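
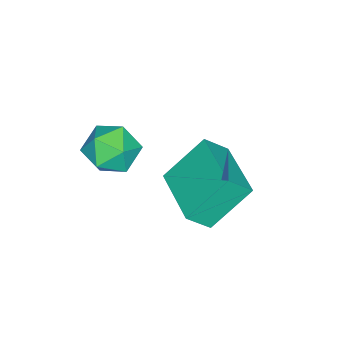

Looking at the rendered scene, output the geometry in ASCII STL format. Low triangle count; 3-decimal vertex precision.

solid 
facet normal 0.175 0.982 0.071
outer loop
vertex 3.283 -2.439 -0.511
vertex 2.487 -2.333 -0.01
vertex 3.305 -2.511 0.432
endloop
endfacet
facet normal 0.786 0.617 0.029
outer loop
vertex 3.283 -2.439 -0.511
vertex 3.305 -2.511 0.432
vertex 3.8 -3.117 -0.101
endloop
endfacet
facet normal 0.778 0.242 -0.580
outer loop
vertex 3.283 -2.439 -0.511
vertex 3.8 -3.117 -0.101
vertex 3.287 -3.314 -0.871
endloop
endfacet
facet normal 0.161 0.376 -0.912
outer loop
vertex 3.283 -2.439 -0.511
vertex 3.287 -3.314 -0.871
vertex 2.476 -2.83 -0.815
endloop
endfacet
facet normal -0.211 0.833 -0.511
outer loop
vertex 3.283 -2.439 -0.511
vertex 2.476 -2.83 -0.815
vertex 2.487 -2.333 -0.01
endloop
endfacet
facet normal 0.806 0.155 0.572
outer loop
vertex 3.8 -3.117 -0.101
vertex 3.305 -2.511 0.432
vertex 3.324 -3.43 0.655
endloop
endfacet
facet normal -0.184 0.746 0.641
outer loop
vertex 3.305 -2.511 0.432
vertex 2.487 -2.333 -0.01
vertex 2.513 -2.946 0.711
endloop
endfacet
facet normal -0.809 0.505 -0.301
outer loop
vertex 2.487 -2.333 -0.01
vertex 2.476 -2.83 -0.815
vertex 2.0 -3.143 -0.059
endloop
endfacet
facet normal -0.206 -0.235 -0.950
outer loop
vertex 2.476 -2.83 -0.815
vertex 3.287 -3.314 -0.871
vertex 2.495 -3.749 -0.592
endloop
endfacet
facet normal 0.792 -0.451 -0.412
outer loop
vertex 3.287 -3.314 -0.871
vertex 3.8 -3.117 -0.101
vertex 3.313 -3.927 -0.15
endloop
endfacet
facet normal -0.161 -0.376 0.912
outer loop
vertex 2.517 -3.821 0.351
vertex 3.324 -3.43 0.655
vertex 2.513 -2.946 0.711
endloop
endfacet
facet normal -0.778 -0.242 0.580
outer loop
vertex 2.517 -3.821 0.351
vertex 2.513 -2.946 0.711
vertex 2.0 -3.143 -0.059
endloop
endfacet
facet normal -0.786 -0.617 -0.029
outer loop
vertex 2.517 -3.821 0.351
vertex 2.0 -3.143 -0.059
vertex 2.495 -3.749 -0.592
endloop
endfacet
facet normal -0.175 -0.982 -0.071
outer loop
vertex 2.517 -3.821 0.351
vertex 2.495 -3.749 -0.592
vertex 3.313 -3.927 -0.15
endloop
endfacet
facet normal 0.211 -0.833 0.511
outer loop
vertex 2.517 -3.821 0.351
vertex 3.313 -3.927 -0.15
vertex 3.324 -3.43 0.655
endloop
endfacet
facet normal 0.206 0.235 0.950
outer loop
vertex 2.513 -2.946 0.711
vertex 3.324 -3.43 0.655
vertex 3.305 -2.511 0.432
endloop
endfacet
facet normal -0.792 0.451 0.412
outer loop
vertex 2.0 -3.143 -0.059
vertex 2.513 -2.946 0.711
vertex 2.487 -2.333 -0.01
endloop
endfacet
facet normal -0.806 -0.155 -0.572
outer loop
vertex 2.495 -3.749 -0.592
vertex 2.0 -3.143 -0.059
vertex 2.476 -2.83 -0.815
endloop
endfacet
facet normal 0.184 -0.746 -0.641
outer loop
vertex 3.313 -3.927 -0.15
vertex 2.495 -3.749 -0.592
vertex 3.287 -3.314 -0.871
endloop
endfacet
facet normal 0.809 -0.505 0.301
outer loop
vertex 3.324 -3.43 0.655
vertex 3.313 -3.927 -0.15
vertex 3.8 -3.117 -0.101
endloop
endfacet
facet normal -0.703 -0.710 -0.043
outer loop
vertex 0.55 -2.692 -3.491
vertex -0.437 -1.8 -2.093
vertex 0.026 -2.129 -4.221
endloop
endfacet
facet normal 0.512 -0.462 -0.724
outer loop
vertex 1.557 -0.58 -4.127
vertex 0.55 -2.692 -3.491
vertex 0.026 -2.129 -4.221
endloop
endfacet
facet normal -0.702 -0.711 -0.043
outer loop
vertex 0.026 -2.129 -4.221
vertex -0.437 -1.8 -2.093
vertex -0.962 -1.237 -2.823
endloop
endfacet
facet normal -0.495 0.531 -0.688
outer loop
vertex -0.962 -1.237 -2.823
vertex 1.557 -0.58 -4.127
vertex 0.026 -2.129 -4.221
endloop
endfacet
facet normal 0.495 -0.531 0.688
outer loop
vertex 0.55 -2.692 -3.491
vertex 1.094 -0.251 -1.999
vertex -0.437 -1.8 -2.093
endloop
endfacet
facet normal 0.512 -0.462 -0.724
outer loop
vertex 2.082 -1.143 -3.397
vertex 0.55 -2.692 -3.491
vertex 1.557 -0.58 -4.127
endloop
endfacet
facet normal 0.495 -0.531 0.688
outer loop
vertex 2.082 -1.143 -3.397
vertex 1.094 -0.251 -1.999
vertex 0.55 -2.692 -3.491
endloop
endfacet
facet normal -0.512 0.462 0.724
outer loop
vertex -0.437 -1.8 -2.093
vertex 1.094 -0.251 -1.999
vertex -0.962 -1.237 -2.823
endloop
endfacet
facet normal -0.495 0.531 -0.688
outer loop
vertex 0.57 0.312 -2.729
vertex 1.557 -0.58 -4.127
vertex -0.962 -1.237 -2.823
endloop
endfacet
facet normal -0.512 0.462 0.724
outer loop
vertex -0.962 -1.237 -2.823
vertex 1.094 -0.251 -1.999
vertex 0.57 0.312 -2.729
endloop
endfacet
facet normal 0.702 0.710 0.043
outer loop
vertex 0.57 0.312 -2.729
vertex 2.082 -1.143 -3.397
vertex 1.557 -0.58 -4.127
endloop
endfacet
facet normal 0.703 0.710 0.043
outer loop
vertex 1.094 -0.251 -1.999
vertex 2.082 -1.143 -3.397
vertex 0.57 0.312 -2.729
endloop
endfacet

endsolid


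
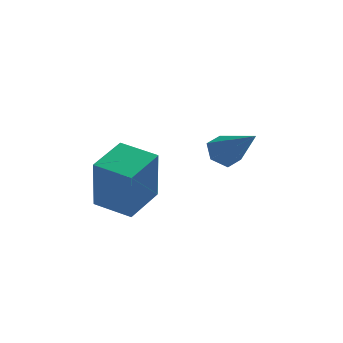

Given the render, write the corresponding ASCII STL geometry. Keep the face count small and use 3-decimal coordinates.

solid 
facet normal -0.920 0.350 0.175
outer loop
vertex 0.176 2.685 1.306
vertex 0.67 3.818 1.638
vertex 0.063 3.228 -0.375
endloop
endfacet
facet normal -0.386 -0.885 -0.260
outer loop
vertex 1.13 2.822 -0.578
vertex 0.176 2.685 1.306
vertex 0.063 3.228 -0.375
endloop
endfacet
facet normal -0.921 0.349 0.175
outer loop
vertex 0.063 3.228 -0.375
vertex 0.67 3.818 1.638
vertex 0.556 4.361 -0.043
endloop
endfacet
facet normal -0.064 0.306 -0.950
outer loop
vertex 0.556 4.361 -0.043
vertex 1.13 2.822 -0.578
vertex 0.063 3.228 -0.375
endloop
endfacet
facet normal 0.064 -0.306 0.950
outer loop
vertex 0.176 2.685 1.306
vertex 1.737 3.412 1.435
vertex 0.67 3.818 1.638
endloop
endfacet
facet normal -0.386 -0.885 -0.260
outer loop
vertex 1.244 2.279 1.103
vertex 0.176 2.685 1.306
vertex 1.13 2.822 -0.578
endloop
endfacet
facet normal 0.064 -0.306 0.950
outer loop
vertex 1.244 2.279 1.103
vertex 1.737 3.412 1.435
vertex 0.176 2.685 1.306
endloop
endfacet
facet normal 0.386 0.885 0.260
outer loop
vertex 0.67 3.818 1.638
vertex 1.737 3.412 1.435
vertex 0.556 4.361 -0.043
endloop
endfacet
facet normal -0.064 0.306 -0.950
outer loop
vertex 1.624 3.955 -0.246
vertex 1.13 2.822 -0.578
vertex 0.556 4.361 -0.043
endloop
endfacet
facet normal 0.386 0.885 0.260
outer loop
vertex 0.556 4.361 -0.043
vertex 1.737 3.412 1.435
vertex 1.624 3.955 -0.246
endloop
endfacet
facet normal 0.920 -0.350 -0.175
outer loop
vertex 1.624 3.955 -0.246
vertex 1.244 2.279 1.103
vertex 1.13 2.822 -0.578
endloop
endfacet
facet normal 0.921 -0.349 -0.175
outer loop
vertex 1.737 3.412 1.435
vertex 1.244 2.279 1.103
vertex 1.624 3.955 -0.246
endloop
endfacet
facet normal -0.605 0.492 -0.626
outer loop
vertex 3.752 3.537 1.931
vertex 3.476 3.082 1.84
vertex 3.328 3.412 2.242
endloop
endfacet
facet normal 0.316 0.650 0.691
outer loop
vertex 3.752 3.537 1.931
vertex 3.328 3.412 2.242
vertex 4.364 2.358 2.76
endloop
endfacet
facet normal -0.605 0.492 -0.626
outer loop
vertex 3.328 3.412 2.242
vertex 3.476 3.082 1.84
vertex 3.052 2.957 2.151
endloop
endfacet
facet normal -0.398 0.058 0.915
outer loop
vertex 3.328 3.412 2.242
vertex 3.052 2.957 2.151
vertex 4.364 2.358 2.76
endloop
endfacet
facet normal -0.604 0.493 -0.626
outer loop
vertex 3.052 2.957 2.151
vertex 3.476 3.082 1.84
vertex 3.199 2.627 1.749
endloop
endfacet
facet normal -0.530 -0.740 0.414
outer loop
vertex 3.052 2.957 2.151
vertex 3.199 2.627 1.749
vertex 4.364 2.358 2.76
endloop
endfacet
facet normal -0.605 0.493 -0.625
outer loop
vertex 3.199 2.627 1.749
vertex 3.476 3.082 1.84
vertex 3.623 2.753 1.438
endloop
endfacet
facet normal 0.052 -0.948 -0.313
outer loop
vertex 3.199 2.627 1.749
vertex 3.623 2.753 1.438
vertex 4.364 2.358 2.76
endloop
endfacet
facet normal -0.605 0.493 -0.625
outer loop
vertex 3.623 2.753 1.438
vertex 3.476 3.082 1.84
vertex 3.899 3.208 1.53
endloop
endfacet
facet normal 0.766 -0.356 -0.536
outer loop
vertex 3.623 2.753 1.438
vertex 3.899 3.208 1.53
vertex 4.364 2.358 2.76
endloop
endfacet
facet normal -0.605 0.492 -0.626
outer loop
vertex 3.899 3.208 1.53
vertex 3.476 3.082 1.84
vertex 3.752 3.537 1.931
endloop
endfacet
facet normal 0.897 0.442 -0.034
outer loop
vertex 3.899 3.208 1.53
vertex 3.752 3.537 1.931
vertex 4.364 2.358 2.76
endloop
endfacet

endsolid


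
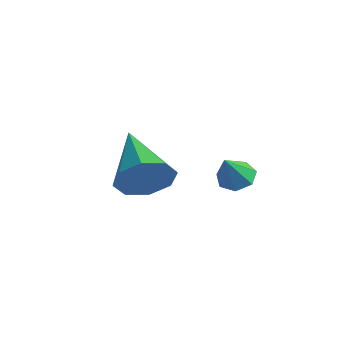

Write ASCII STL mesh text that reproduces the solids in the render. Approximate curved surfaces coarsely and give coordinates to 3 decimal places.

solid 
facet normal 0.845 -0.351 -0.403
outer loop
vertex 4.12 0.657 1.189
vertex 3.641 0.318 0.48
vertex 4.059 1.117 0.66
endloop
endfacet
facet normal 0.184 0.752 0.633
outer loop
vertex 4.12 0.657 1.189
vertex 4.059 1.117 0.66
vertex 1.799 1.082 1.36
endloop
endfacet
facet normal 0.845 -0.351 -0.404
outer loop
vertex 4.059 1.117 0.66
vertex 3.641 0.318 0.48
vertex 3.753 1.11 0.026
endloop
endfacet
facet normal -0.016 1.000 -0.003
outer loop
vertex 4.059 1.117 0.66
vertex 3.753 1.11 0.026
vertex 1.799 1.082 1.36
endloop
endfacet
facet normal 0.845 -0.351 -0.404
outer loop
vertex 3.753 1.11 0.026
vertex 3.641 0.318 0.48
vertex 3.381 0.638 -0.342
endloop
endfacet
facet normal -0.388 0.737 -0.553
outer loop
vertex 3.753 1.11 0.026
vertex 3.381 0.638 -0.342
vertex 1.799 1.082 1.36
endloop
endfacet
facet normal 0.845 -0.351 -0.404
outer loop
vertex 3.381 0.638 -0.342
vertex 3.641 0.318 0.48
vertex 3.162 -0.021 -0.228
endloop
endfacet
facet normal -0.712 0.117 -0.692
outer loop
vertex 3.381 0.638 -0.342
vertex 3.162 -0.021 -0.228
vertex 1.799 1.082 1.36
endloop
endfacet
facet normal 0.845 -0.351 -0.403
outer loop
vertex 3.162 -0.021 -0.228
vertex 3.641 0.318 0.48
vertex 3.223 -0.482 0.301
endloop
endfacet
facet normal -0.798 -0.496 -0.341
outer loop
vertex 3.162 -0.021 -0.228
vertex 3.223 -0.482 0.301
vertex 1.799 1.082 1.36
endloop
endfacet
facet normal 0.845 -0.351 -0.403
outer loop
vertex 3.223 -0.482 0.301
vertex 3.641 0.318 0.48
vertex 3.529 -0.474 0.935
endloop
endfacet
facet normal -0.597 -0.745 0.298
outer loop
vertex 3.223 -0.482 0.301
vertex 3.529 -0.474 0.935
vertex 1.799 1.082 1.36
endloop
endfacet
facet normal 0.845 -0.351 -0.404
outer loop
vertex 3.529 -0.474 0.935
vertex 3.641 0.318 0.48
vertex 3.901 -0.003 1.303
endloop
endfacet
facet normal -0.226 -0.483 0.846
outer loop
vertex 3.529 -0.474 0.935
vertex 3.901 -0.003 1.303
vertex 1.799 1.082 1.36
endloop
endfacet
facet normal 0.845 -0.350 -0.404
outer loop
vertex 3.901 -0.003 1.303
vertex 3.641 0.318 0.48
vertex 4.12 0.657 1.189
endloop
endfacet
facet normal 0.098 0.138 0.986
outer loop
vertex 3.901 -0.003 1.303
vertex 4.12 0.657 1.189
vertex 1.799 1.082 1.36
endloop
endfacet
facet normal -0.239 0.554 -0.798
outer loop
vertex 3.934 3.878 -0.729
vertex 3.332 3.784 -0.614
vertex 3.699 4.239 -0.408
endloop
endfacet
facet normal 0.888 0.220 0.403
outer loop
vertex 3.934 3.878 -0.729
vertex 3.699 4.239 -0.408
vertex 3.628 3.096 0.374
endloop
endfacet
facet normal -0.239 0.554 -0.798
outer loop
vertex 3.699 4.239 -0.408
vertex 3.332 3.784 -0.614
vertex 3.187 4.257 -0.242
endloop
endfacet
facet normal 0.278 0.531 0.801
outer loop
vertex 3.699 4.239 -0.408
vertex 3.187 4.257 -0.242
vertex 3.628 3.096 0.374
endloop
endfacet
facet normal -0.238 0.554 -0.798
outer loop
vertex 3.187 4.257 -0.242
vertex 3.332 3.784 -0.614
vertex 2.785 3.919 -0.357
endloop
endfacet
facet normal -0.467 0.269 0.842
outer loop
vertex 3.187 4.257 -0.242
vertex 2.785 3.919 -0.357
vertex 3.628 3.096 0.374
endloop
endfacet
facet normal -0.238 0.555 -0.797
outer loop
vertex 2.785 3.919 -0.357
vertex 3.332 3.784 -0.614
vertex 2.795 3.479 -0.666
endloop
endfacet
facet normal -0.787 -0.366 0.496
outer loop
vertex 2.785 3.919 -0.357
vertex 2.795 3.479 -0.666
vertex 3.628 3.096 0.374
endloop
endfacet
facet normal -0.238 0.554 -0.798
outer loop
vertex 2.795 3.479 -0.666
vertex 3.332 3.784 -0.614
vertex 3.209 3.268 -0.936
endloop
endfacet
facet normal -0.442 -0.897 0.024
outer loop
vertex 2.795 3.479 -0.666
vertex 3.209 3.268 -0.936
vertex 3.628 3.096 0.374
endloop
endfacet
facet normal -0.238 0.554 -0.798
outer loop
vertex 3.209 3.268 -0.936
vertex 3.332 3.784 -0.614
vertex 3.716 3.445 -0.964
endloop
endfacet
facet normal 0.311 -0.925 -0.221
outer loop
vertex 3.209 3.268 -0.936
vertex 3.716 3.445 -0.964
vertex 3.628 3.096 0.374
endloop
endfacet
facet normal -0.239 0.553 -0.798
outer loop
vertex 3.716 3.445 -0.964
vertex 3.332 3.784 -0.614
vertex 3.934 3.878 -0.729
endloop
endfacet
facet normal 0.903 -0.426 -0.052
outer loop
vertex 3.716 3.445 -0.964
vertex 3.934 3.878 -0.729
vertex 3.628 3.096 0.374
endloop
endfacet

endsolid


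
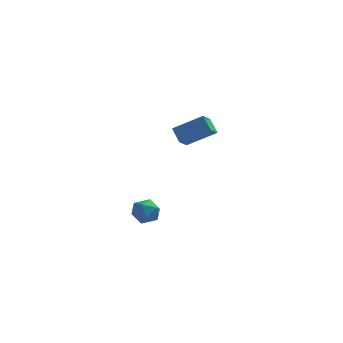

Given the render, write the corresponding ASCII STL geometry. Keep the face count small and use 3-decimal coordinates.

solid 
facet normal -0.468 0.554 0.689
outer loop
vertex -0.403 3.596 2.624
vertex -0.197 4.35 2.158
vertex -1.847 3.455 1.757
endloop
endfacet
facet normal -0.226 -0.829 0.511
outer loop
vertex -1.403 2.93 1.102
vertex -0.403 3.596 2.624
vertex -1.847 3.455 1.757
endloop
endfacet
facet normal -0.467 0.553 0.690
outer loop
vertex -1.847 3.455 1.757
vertex -0.197 4.35 2.158
vertex -1.641 4.21 1.292
endloop
endfacet
facet normal -0.854 -0.083 -0.513
outer loop
vertex -1.641 4.21 1.292
vertex -1.403 2.93 1.102
vertex -1.847 3.455 1.757
endloop
endfacet
facet normal 0.855 0.083 0.513
outer loop
vertex -0.403 3.596 2.624
vertex 0.247 3.825 1.503
vertex -0.197 4.35 2.158
endloop
endfacet
facet normal -0.226 -0.829 0.511
outer loop
vertex 0.041 3.07 1.968
vertex -0.403 3.596 2.624
vertex -1.403 2.93 1.102
endloop
endfacet
facet normal 0.855 0.082 0.512
outer loop
vertex 0.041 3.07 1.968
vertex 0.247 3.825 1.503
vertex -0.403 3.596 2.624
endloop
endfacet
facet normal 0.226 0.829 -0.511
outer loop
vertex -0.197 4.35 2.158
vertex 0.247 3.825 1.503
vertex -1.641 4.21 1.292
endloop
endfacet
facet normal -0.855 -0.083 -0.512
outer loop
vertex -1.197 3.684 0.636
vertex -1.403 2.93 1.102
vertex -1.641 4.21 1.292
endloop
endfacet
facet normal 0.226 0.829 -0.512
outer loop
vertex -1.641 4.21 1.292
vertex 0.247 3.825 1.503
vertex -1.197 3.684 0.636
endloop
endfacet
facet normal 0.467 -0.554 -0.689
outer loop
vertex -1.197 3.684 0.636
vertex 0.041 3.07 1.968
vertex -1.403 2.93 1.102
endloop
endfacet
facet normal 0.468 -0.552 -0.690
outer loop
vertex 0.247 3.825 1.503
vertex 0.041 3.07 1.968
vertex -1.197 3.684 0.636
endloop
endfacet
facet normal -0.390 0.750 -0.535
outer loop
vertex -1.754 -2.219 -1.661
vertex -2.436 -2.4 -1.418
vertex -2.02 -1.911 -1.036
endloop
endfacet
facet normal 0.276 0.904 -0.328
outer loop
vertex -1.754 -2.219 -1.661
vertex -2.02 -1.911 -1.036
vertex -1.31 -2.139 -1.067
endloop
endfacet
facet normal 0.709 0.397 -0.583
outer loop
vertex -1.754 -2.219 -1.661
vertex -1.31 -2.139 -1.067
vertex -1.287 -2.769 -1.468
endloop
endfacet
facet normal 0.311 -0.068 -0.948
outer loop
vertex -1.754 -2.219 -1.661
vertex -1.287 -2.769 -1.468
vertex -1.983 -2.929 -1.685
endloop
endfacet
facet normal -0.367 0.149 -0.918
outer loop
vertex -1.754 -2.219 -1.661
vertex -1.983 -2.929 -1.685
vertex -2.436 -2.4 -1.418
endloop
endfacet
facet normal 0.297 0.873 0.386
outer loop
vertex -1.31 -2.139 -1.067
vertex -2.02 -1.911 -1.036
vertex -1.717 -2.271 -0.455
endloop
endfacet
facet normal -0.780 0.624 0.050
outer loop
vertex -2.02 -1.911 -1.036
vertex -2.436 -2.4 -1.418
vertex -2.413 -2.431 -0.672
endloop
endfacet
facet normal -0.744 -0.349 -0.570
outer loop
vertex -2.436 -2.4 -1.418
vertex -1.983 -2.929 -1.685
vertex -2.39 -3.061 -1.073
endloop
endfacet
facet normal 0.354 -0.701 -0.619
outer loop
vertex -1.983 -2.929 -1.685
vertex -1.287 -2.769 -1.468
vertex -1.68 -3.289 -1.104
endloop
endfacet
facet normal 0.998 0.055 -0.029
outer loop
vertex -1.287 -2.769 -1.468
vertex -1.31 -2.139 -1.067
vertex -1.264 -2.8 -0.722
endloop
endfacet
facet normal -0.311 0.068 0.948
outer loop
vertex -1.946 -2.981 -0.479
vertex -1.717 -2.271 -0.455
vertex -2.413 -2.431 -0.672
endloop
endfacet
facet normal -0.709 -0.397 0.583
outer loop
vertex -1.946 -2.981 -0.479
vertex -2.413 -2.431 -0.672
vertex -2.39 -3.061 -1.073
endloop
endfacet
facet normal -0.276 -0.904 0.328
outer loop
vertex -1.946 -2.981 -0.479
vertex -2.39 -3.061 -1.073
vertex -1.68 -3.289 -1.104
endloop
endfacet
facet normal 0.390 -0.750 0.535
outer loop
vertex -1.946 -2.981 -0.479
vertex -1.68 -3.289 -1.104
vertex -1.264 -2.8 -0.722
endloop
endfacet
facet normal 0.367 -0.149 0.918
outer loop
vertex -1.946 -2.981 -0.479
vertex -1.264 -2.8 -0.722
vertex -1.717 -2.271 -0.455
endloop
endfacet
facet normal -0.354 0.701 0.619
outer loop
vertex -2.413 -2.431 -0.672
vertex -1.717 -2.271 -0.455
vertex -2.02 -1.911 -1.036
endloop
endfacet
facet normal -0.998 -0.055 0.029
outer loop
vertex -2.39 -3.061 -1.073
vertex -2.413 -2.431 -0.672
vertex -2.436 -2.4 -1.418
endloop
endfacet
facet normal -0.297 -0.873 -0.386
outer loop
vertex -1.68 -3.289 -1.104
vertex -2.39 -3.061 -1.073
vertex -1.983 -2.929 -1.685
endloop
endfacet
facet normal 0.780 -0.624 -0.050
outer loop
vertex -1.264 -2.8 -0.722
vertex -1.68 -3.289 -1.104
vertex -1.287 -2.769 -1.468
endloop
endfacet
facet normal 0.744 0.349 0.570
outer loop
vertex -1.717 -2.271 -0.455
vertex -1.264 -2.8 -0.722
vertex -1.31 -2.139 -1.067
endloop
endfacet

endsolid


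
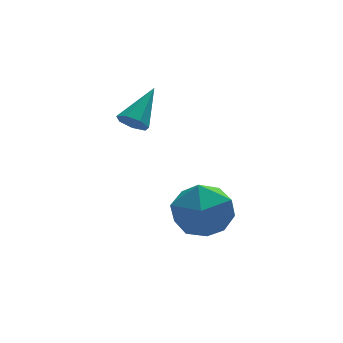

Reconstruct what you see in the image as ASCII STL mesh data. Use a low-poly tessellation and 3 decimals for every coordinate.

solid 
facet normal -0.598 -0.553 -0.580
outer loop
vertex -1.703 2.601 2.836
vertex -2.129 2.62 3.257
vertex -2.037 2.999 2.801
endloop
endfacet
facet normal 0.639 0.484 -0.598
outer loop
vertex -1.703 2.601 2.836
vertex -2.037 2.999 2.801
vertex -1.111 3.56 4.243
endloop
endfacet
facet normal -0.598 -0.553 -0.580
outer loop
vertex -2.037 2.999 2.801
vertex -2.129 2.62 3.257
vertex -2.44 3.111 3.11
endloop
endfacet
facet normal -0.013 0.935 -0.355
outer loop
vertex -2.037 2.999 2.801
vertex -2.44 3.111 3.11
vertex -1.111 3.56 4.243
endloop
endfacet
facet normal -0.599 -0.553 -0.579
outer loop
vertex -2.44 3.111 3.11
vertex -2.129 2.62 3.257
vertex -2.609 2.854 3.53
endloop
endfacet
facet normal -0.517 0.807 0.286
outer loop
vertex -2.44 3.111 3.11
vertex -2.609 2.854 3.53
vertex -1.111 3.56 4.243
endloop
endfacet
facet normal -0.599 -0.553 -0.579
outer loop
vertex -2.609 2.854 3.53
vertex -2.129 2.62 3.257
vertex -2.416 2.42 3.745
endloop
endfacet
facet normal -0.496 0.198 0.845
outer loop
vertex -2.609 2.854 3.53
vertex -2.416 2.42 3.745
vertex -1.111 3.56 4.243
endloop
endfacet
facet normal -0.599 -0.553 -0.579
outer loop
vertex -2.416 2.42 3.745
vertex -2.129 2.62 3.257
vertex -2.007 2.137 3.592
endloop
endfacet
facet normal 0.036 -0.434 0.900
outer loop
vertex -2.416 2.42 3.745
vertex -2.007 2.137 3.592
vertex -1.111 3.56 4.243
endloop
endfacet
facet normal -0.598 -0.553 -0.580
outer loop
vertex -2.007 2.137 3.592
vertex -2.129 2.62 3.257
vertex -1.689 2.217 3.188
endloop
endfacet
facet normal 0.675 -0.613 0.410
outer loop
vertex -2.007 2.137 3.592
vertex -1.689 2.217 3.188
vertex -1.111 3.56 4.243
endloop
endfacet
facet normal -0.598 -0.553 -0.580
outer loop
vertex -1.689 2.217 3.188
vertex -2.129 2.62 3.257
vertex -1.703 2.601 2.836
endloop
endfacet
facet normal 0.944 -0.203 -0.259
outer loop
vertex -1.689 2.217 3.188
vertex -1.703 2.601 2.836
vertex -1.111 3.56 4.243
endloop
endfacet
facet normal -0.563 0.453 0.692
outer loop
vertex -1.182 0.214 1.257
vertex -1.87 -0.765 1.338
vertex -0.908 -0.648 2.044
endloop
endfacet
facet normal 0.110 0.689 0.716
outer loop
vertex -1.182 0.214 1.257
vertex -0.908 -0.648 2.044
vertex -0.041 -0.122 1.405
endloop
endfacet
facet normal 0.273 0.959 0.075
outer loop
vertex -1.182 0.214 1.257
vertex -0.041 -0.122 1.405
vertex -0.467 0.085 0.304
endloop
endfacet
facet normal -0.300 0.889 -0.345
outer loop
vertex -1.182 0.214 1.257
vertex -0.467 0.085 0.304
vertex -1.597 -0.312 0.262
endloop
endfacet
facet normal -0.816 0.577 0.036
outer loop
vertex -1.182 0.214 1.257
vertex -1.597 -0.312 0.262
vertex -1.87 -0.765 1.338
endloop
endfacet
facet normal 0.536 0.130 0.834
outer loop
vertex -0.041 -0.122 1.405
vertex -0.908 -0.648 2.044
vertex -0.023 -1.308 1.578
endloop
endfacet
facet normal -0.552 -0.254 0.794
outer loop
vertex -0.908 -0.648 2.044
vertex -1.87 -0.765 1.338
vertex -1.153 -1.705 1.536
endloop
endfacet
facet normal -0.962 -0.054 -0.267
outer loop
vertex -1.87 -0.765 1.338
vertex -1.597 -0.312 0.262
vertex -1.579 -1.498 0.435
endloop
endfacet
facet normal -0.126 0.453 -0.882
outer loop
vertex -1.597 -0.312 0.262
vertex -0.467 0.085 0.304
vertex -0.712 -0.972 -0.204
endloop
endfacet
facet normal 0.799 0.567 -0.203
outer loop
vertex -0.467 0.085 0.304
vertex -0.041 -0.122 1.405
vertex 0.25 -0.855 0.502
endloop
endfacet
facet normal 0.300 -0.889 0.345
outer loop
vertex -0.438 -1.834 0.583
vertex -0.023 -1.308 1.578
vertex -1.153 -1.705 1.536
endloop
endfacet
facet normal -0.273 -0.959 -0.075
outer loop
vertex -0.438 -1.834 0.583
vertex -1.153 -1.705 1.536
vertex -1.579 -1.498 0.435
endloop
endfacet
facet normal -0.110 -0.689 -0.716
outer loop
vertex -0.438 -1.834 0.583
vertex -1.579 -1.498 0.435
vertex -0.712 -0.972 -0.204
endloop
endfacet
facet normal 0.563 -0.453 -0.692
outer loop
vertex -0.438 -1.834 0.583
vertex -0.712 -0.972 -0.204
vertex 0.25 -0.855 0.502
endloop
endfacet
facet normal 0.816 -0.577 -0.036
outer loop
vertex -0.438 -1.834 0.583
vertex 0.25 -0.855 0.502
vertex -0.023 -1.308 1.578
endloop
endfacet
facet normal 0.126 -0.453 0.882
outer loop
vertex -1.153 -1.705 1.536
vertex -0.023 -1.308 1.578
vertex -0.908 -0.648 2.044
endloop
endfacet
facet normal -0.799 -0.567 0.203
outer loop
vertex -1.579 -1.498 0.435
vertex -1.153 -1.705 1.536
vertex -1.87 -0.765 1.338
endloop
endfacet
facet normal -0.536 -0.130 -0.834
outer loop
vertex -0.712 -0.972 -0.204
vertex -1.579 -1.498 0.435
vertex -1.597 -0.312 0.262
endloop
endfacet
facet normal 0.552 0.254 -0.794
outer loop
vertex 0.25 -0.855 0.502
vertex -0.712 -0.972 -0.204
vertex -0.467 0.085 0.304
endloop
endfacet
facet normal 0.962 0.054 0.267
outer loop
vertex -0.023 -1.308 1.578
vertex 0.25 -0.855 0.502
vertex -0.041 -0.122 1.405
endloop
endfacet

endsolid


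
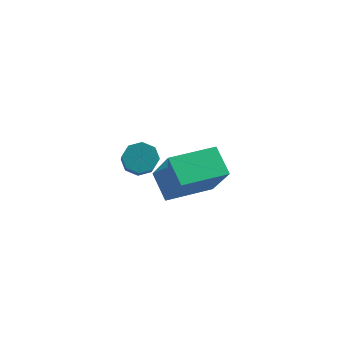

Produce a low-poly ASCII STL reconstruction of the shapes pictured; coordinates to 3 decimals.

solid 
facet normal -0.596 0.556 0.579
outer loop
vertex 0.196 1.48 -0.85
vertex 1.554 2.988 -0.901
vertex -0.75 2.274 -2.585
endloop
endfacet
facet normal -0.669 -0.743 0.025
outer loop
vertex 0.066 1.512 -3.379
vertex 0.196 1.48 -0.85
vertex -0.75 2.274 -2.585
endloop
endfacet
facet normal -0.596 0.556 0.580
outer loop
vertex -0.75 2.274 -2.585
vertex 1.554 2.988 -0.901
vertex 0.607 3.782 -2.636
endloop
endfacet
facet normal -0.445 0.373 -0.815
outer loop
vertex 0.607 3.782 -2.636
vertex 0.066 1.512 -3.379
vertex -0.75 2.274 -2.585
endloop
endfacet
facet normal 0.445 -0.373 0.815
outer loop
vertex 0.196 1.48 -0.85
vertex 2.37 2.226 -1.695
vertex 1.554 2.988 -0.901
endloop
endfacet
facet normal -0.669 -0.743 0.025
outer loop
vertex 1.013 0.718 -1.644
vertex 0.196 1.48 -0.85
vertex 0.066 1.512 -3.379
endloop
endfacet
facet normal 0.444 -0.372 0.815
outer loop
vertex 1.013 0.718 -1.644
vertex 2.37 2.226 -1.695
vertex 0.196 1.48 -0.85
endloop
endfacet
facet normal 0.669 0.743 -0.025
outer loop
vertex 1.554 2.988 -0.901
vertex 2.37 2.226 -1.695
vertex 0.607 3.782 -2.636
endloop
endfacet
facet normal -0.444 0.373 -0.815
outer loop
vertex 1.424 3.02 -3.43
vertex 0.066 1.512 -3.379
vertex 0.607 3.782 -2.636
endloop
endfacet
facet normal 0.669 0.743 -0.025
outer loop
vertex 0.607 3.782 -2.636
vertex 2.37 2.226 -1.695
vertex 1.424 3.02 -3.43
endloop
endfacet
facet normal 0.596 -0.556 -0.580
outer loop
vertex 1.424 3.02 -3.43
vertex 1.013 0.718 -1.644
vertex 0.066 1.512 -3.379
endloop
endfacet
facet normal 0.596 -0.556 -0.579
outer loop
vertex 2.37 2.226 -1.695
vertex 1.013 0.718 -1.644
vertex 1.424 3.02 -3.43
endloop
endfacet
facet normal -0.312 0.685 -0.658
outer loop
vertex 0.457 -0.835 0.093
vertex -0.065 -0.693 0.488
vertex 0.561 -0.463 0.431
endloop
endfacet
facet normal 0.928 0.072 -0.364
outer loop
vertex 0.457 -0.835 0.093
vertex 0.561 -0.463 0.431
vertex 1.008 -2.049 1.258
endloop
endfacet
facet normal 0.928 0.071 -0.365
outer loop
vertex 1.008 -2.049 1.258
vertex 0.561 -0.463 0.431
vertex 1.112 -1.677 1.595
endloop
endfacet
facet normal 0.311 -0.684 0.659
outer loop
vertex 1.008 -2.049 1.258
vertex 1.112 -1.677 1.595
vertex 0.485 -1.907 1.652
endloop
endfacet
facet normal -0.312 0.686 -0.657
outer loop
vertex 0.561 -0.463 0.431
vertex -0.065 -0.693 0.488
vertex 0.299 -0.227 0.802
endloop
endfacet
facet normal 0.800 0.562 0.208
outer loop
vertex 0.561 -0.463 0.431
vertex 0.299 -0.227 0.802
vertex 1.112 -1.677 1.595
endloop
endfacet
facet normal 0.800 0.562 0.208
outer loop
vertex 1.112 -1.677 1.595
vertex 0.299 -0.227 0.802
vertex 0.849 -1.44 1.967
endloop
endfacet
facet normal 0.311 -0.686 0.657
outer loop
vertex 1.112 -1.677 1.595
vertex 0.849 -1.44 1.967
vertex 0.485 -1.907 1.652
endloop
endfacet
facet normal -0.310 0.686 -0.658
outer loop
vertex 0.299 -0.227 0.802
vertex -0.065 -0.693 0.488
vertex -0.177 -0.263 0.989
endloop
endfacet
facet normal 0.204 0.725 0.658
outer loop
vertex 0.299 -0.227 0.802
vertex -0.177 -0.263 0.989
vertex 0.849 -1.44 1.967
endloop
endfacet
facet normal 0.203 0.724 0.659
outer loop
vertex 0.849 -1.44 1.967
vertex -0.177 -0.263 0.989
vertex 0.373 -1.477 2.154
endloop
endfacet
facet normal 0.312 -0.686 0.657
outer loop
vertex 0.849 -1.44 1.967
vertex 0.373 -1.477 2.154
vertex 0.485 -1.907 1.652
endloop
endfacet
facet normal -0.310 0.686 -0.658
outer loop
vertex -0.177 -0.263 0.989
vertex -0.065 -0.693 0.488
vertex -0.588 -0.551 0.882
endloop
endfacet
facet normal -0.512 0.462 0.724
outer loop
vertex -0.177 -0.263 0.989
vertex -0.588 -0.551 0.882
vertex 0.373 -1.477 2.154
endloop
endfacet
facet normal -0.513 0.462 0.724
outer loop
vertex 0.373 -1.477 2.154
vertex -0.588 -0.551 0.882
vertex -0.037 -1.765 2.047
endloop
endfacet
facet normal 0.311 -0.687 0.657
outer loop
vertex 0.373 -1.477 2.154
vertex -0.037 -1.765 2.047
vertex 0.485 -1.907 1.652
endloop
endfacet
facet normal -0.311 0.684 -0.659
outer loop
vertex -0.588 -0.551 0.882
vertex -0.065 -0.693 0.488
vertex -0.692 -0.923 0.545
endloop
endfacet
facet normal -0.928 -0.071 0.365
outer loop
vertex -0.588 -0.551 0.882
vertex -0.692 -0.923 0.545
vertex -0.037 -1.765 2.047
endloop
endfacet
facet normal -0.928 -0.072 0.365
outer loop
vertex -0.037 -1.765 2.047
vertex -0.692 -0.923 0.545
vertex -0.141 -2.137 1.709
endloop
endfacet
facet normal 0.312 -0.685 0.658
outer loop
vertex -0.037 -1.765 2.047
vertex -0.141 -2.137 1.709
vertex 0.485 -1.907 1.652
endloop
endfacet
facet normal -0.311 0.686 -0.657
outer loop
vertex -0.692 -0.923 0.545
vertex -0.065 -0.693 0.488
vertex -0.429 -1.16 0.173
endloop
endfacet
facet normal -0.800 -0.562 -0.208
outer loop
vertex -0.692 -0.923 0.545
vertex -0.429 -1.16 0.173
vertex -0.141 -2.137 1.709
endloop
endfacet
facet normal -0.800 -0.562 -0.208
outer loop
vertex -0.141 -2.137 1.709
vertex -0.429 -1.16 0.173
vertex 0.121 -2.373 1.338
endloop
endfacet
facet normal 0.312 -0.686 0.657
outer loop
vertex -0.141 -2.137 1.709
vertex 0.121 -2.373 1.338
vertex 0.485 -1.907 1.652
endloop
endfacet
facet normal -0.312 0.686 -0.657
outer loop
vertex -0.429 -1.16 0.173
vertex -0.065 -0.693 0.488
vertex 0.047 -1.123 -0.014
endloop
endfacet
facet normal -0.202 -0.725 -0.659
outer loop
vertex -0.429 -1.16 0.173
vertex 0.047 -1.123 -0.014
vertex 0.121 -2.373 1.338
endloop
endfacet
facet normal -0.204 -0.724 -0.659
outer loop
vertex 0.121 -2.373 1.338
vertex 0.047 -1.123 -0.014
vertex 0.597 -2.337 1.151
endloop
endfacet
facet normal 0.310 -0.686 0.658
outer loop
vertex 0.121 -2.373 1.338
vertex 0.597 -2.337 1.151
vertex 0.485 -1.907 1.652
endloop
endfacet
facet normal -0.311 0.687 -0.657
outer loop
vertex 0.047 -1.123 -0.014
vertex -0.065 -0.693 0.488
vertex 0.457 -0.835 0.093
endloop
endfacet
facet normal 0.513 -0.462 -0.723
outer loop
vertex 0.047 -1.123 -0.014
vertex 0.457 -0.835 0.093
vertex 0.597 -2.337 1.151
endloop
endfacet
facet normal 0.512 -0.462 -0.724
outer loop
vertex 0.597 -2.337 1.151
vertex 0.457 -0.835 0.093
vertex 1.008 -2.049 1.258
endloop
endfacet
facet normal 0.310 -0.686 0.658
outer loop
vertex 0.597 -2.337 1.151
vertex 1.008 -2.049 1.258
vertex 0.485 -1.907 1.652
endloop
endfacet

endsolid


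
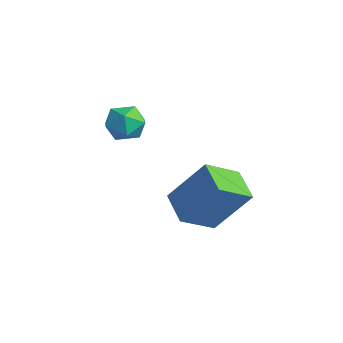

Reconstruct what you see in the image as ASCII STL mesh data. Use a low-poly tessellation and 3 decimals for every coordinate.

solid 
facet normal -0.383 -0.479 -0.790
outer loop
vertex -0.595 2.614 1.825
vertex -0.557 3.785 1.096
vertex 0.504 2.348 1.454
endloop
endfacet
facet normal -0.027 -0.849 0.528
outer loop
vertex 1.197 3.215 2.884
vertex -0.595 2.614 1.825
vertex 0.504 2.348 1.454
endloop
endfacet
facet normal -0.382 -0.479 -0.790
outer loop
vertex 0.504 2.348 1.454
vertex -0.557 3.785 1.096
vertex 0.543 3.519 0.725
endloop
endfacet
facet normal 0.923 -0.225 -0.311
outer loop
vertex 0.543 3.519 0.725
vertex 1.197 3.215 2.884
vertex 0.504 2.348 1.454
endloop
endfacet
facet normal -0.923 0.224 0.312
outer loop
vertex -0.595 2.614 1.825
vertex 0.136 4.652 2.526
vertex -0.557 3.785 1.096
endloop
endfacet
facet normal -0.027 -0.849 0.528
outer loop
vertex 0.097 3.481 3.255
vertex -0.595 2.614 1.825
vertex 1.197 3.215 2.884
endloop
endfacet
facet normal -0.924 0.224 0.311
outer loop
vertex 0.097 3.481 3.255
vertex 0.136 4.652 2.526
vertex -0.595 2.614 1.825
endloop
endfacet
facet normal 0.027 0.849 -0.528
outer loop
vertex -0.557 3.785 1.096
vertex 0.136 4.652 2.526
vertex 0.543 3.519 0.725
endloop
endfacet
facet normal 0.924 -0.224 -0.311
outer loop
vertex 1.235 4.386 2.155
vertex 1.197 3.215 2.884
vertex 0.543 3.519 0.725
endloop
endfacet
facet normal 0.027 0.849 -0.528
outer loop
vertex 0.543 3.519 0.725
vertex 0.136 4.652 2.526
vertex 1.235 4.386 2.155
endloop
endfacet
facet normal 0.382 0.479 0.790
outer loop
vertex 1.235 4.386 2.155
vertex 0.097 3.481 3.255
vertex 1.197 3.215 2.884
endloop
endfacet
facet normal 0.383 0.479 0.790
outer loop
vertex 0.136 4.652 2.526
vertex 0.097 3.481 3.255
vertex 1.235 4.386 2.155
endloop
endfacet
facet normal -0.057 -0.073 0.996
outer loop
vertex -3.17 3.123 4.194
vertex -3.509 2.473 4.127
vertex -2.775 2.502 4.171
endloop
endfacet
facet normal 0.520 0.301 0.800
outer loop
vertex -3.17 3.123 4.194
vertex -2.775 2.502 4.171
vertex -2.548 3.096 3.8
endloop
endfacet
facet normal 0.300 0.859 0.415
outer loop
vertex -3.17 3.123 4.194
vertex -2.548 3.096 3.8
vertex -3.142 3.435 3.528
endloop
endfacet
facet normal -0.412 0.832 0.372
outer loop
vertex -3.17 3.123 4.194
vertex -3.142 3.435 3.528
vertex -3.736 3.05 3.73
endloop
endfacet
facet normal -0.633 0.254 0.732
outer loop
vertex -3.17 3.123 4.194
vertex -3.736 3.05 3.73
vertex -3.509 2.473 4.127
endloop
endfacet
facet normal 0.919 -0.115 0.378
outer loop
vertex -2.548 3.096 3.8
vertex -2.775 2.502 4.171
vertex -2.504 2.43 3.49
endloop
endfacet
facet normal -0.013 -0.719 0.695
outer loop
vertex -2.775 2.502 4.171
vertex -3.509 2.473 4.127
vertex -3.098 2.045 3.692
endloop
endfacet
facet normal -0.945 -0.187 0.268
outer loop
vertex -3.509 2.473 4.127
vertex -3.736 3.05 3.73
vertex -3.692 2.384 3.42
endloop
endfacet
facet normal -0.589 0.745 -0.313
outer loop
vertex -3.736 3.05 3.73
vertex -3.142 3.435 3.528
vertex -3.465 2.978 3.049
endloop
endfacet
facet normal 0.563 0.789 -0.245
outer loop
vertex -3.142 3.435 3.528
vertex -2.548 3.096 3.8
vertex -2.731 3.007 3.093
endloop
endfacet
facet normal 0.412 -0.832 -0.372
outer loop
vertex -3.07 2.357 3.026
vertex -2.504 2.43 3.49
vertex -3.098 2.045 3.692
endloop
endfacet
facet normal -0.300 -0.859 -0.415
outer loop
vertex -3.07 2.357 3.026
vertex -3.098 2.045 3.692
vertex -3.692 2.384 3.42
endloop
endfacet
facet normal -0.520 -0.301 -0.800
outer loop
vertex -3.07 2.357 3.026
vertex -3.692 2.384 3.42
vertex -3.465 2.978 3.049
endloop
endfacet
facet normal 0.057 0.073 -0.996
outer loop
vertex -3.07 2.357 3.026
vertex -3.465 2.978 3.049
vertex -2.731 3.007 3.093
endloop
endfacet
facet normal 0.633 -0.254 -0.732
outer loop
vertex -3.07 2.357 3.026
vertex -2.731 3.007 3.093
vertex -2.504 2.43 3.49
endloop
endfacet
facet normal 0.589 -0.745 0.313
outer loop
vertex -3.098 2.045 3.692
vertex -2.504 2.43 3.49
vertex -2.775 2.502 4.171
endloop
endfacet
facet normal -0.563 -0.789 0.245
outer loop
vertex -3.692 2.384 3.42
vertex -3.098 2.045 3.692
vertex -3.509 2.473 4.127
endloop
endfacet
facet normal -0.919 0.115 -0.378
outer loop
vertex -3.465 2.978 3.049
vertex -3.692 2.384 3.42
vertex -3.736 3.05 3.73
endloop
endfacet
facet normal 0.013 0.719 -0.695
outer loop
vertex -2.731 3.007 3.093
vertex -3.465 2.978 3.049
vertex -3.142 3.435 3.528
endloop
endfacet
facet normal 0.945 0.187 -0.268
outer loop
vertex -2.504 2.43 3.49
vertex -2.731 3.007 3.093
vertex -2.548 3.096 3.8
endloop
endfacet

endsolid


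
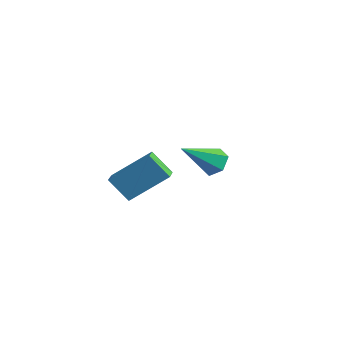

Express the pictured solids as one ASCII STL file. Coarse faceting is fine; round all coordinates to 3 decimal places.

solid 
facet normal 0.126 0.789 -0.601
outer loop
vertex 0.597 3.89 0.195
vertex 0.042 3.635 -0.257
vertex -0.122 4.101 0.321
endloop
endfacet
facet normal 0.246 0.284 0.927
outer loop
vertex 0.597 3.89 0.195
vertex -0.122 4.101 0.321
vertex -0.222 1.985 0.997
endloop
endfacet
facet normal 0.126 0.789 -0.601
outer loop
vertex -0.122 4.101 0.321
vertex 0.042 3.635 -0.257
vertex -0.677 3.846 -0.131
endloop
endfacet
facet normal -0.678 0.253 0.690
outer loop
vertex -0.122 4.101 0.321
vertex -0.677 3.846 -0.131
vertex -0.222 1.985 0.997
endloop
endfacet
facet normal 0.127 0.790 -0.600
outer loop
vertex -0.677 3.846 -0.131
vertex 0.042 3.635 -0.257
vertex -0.513 3.381 -0.709
endloop
endfacet
facet normal -0.961 -0.269 -0.056
outer loop
vertex -0.677 3.846 -0.131
vertex -0.513 3.381 -0.709
vertex -0.222 1.985 0.997
endloop
endfacet
facet normal 0.127 0.790 -0.600
outer loop
vertex -0.513 3.381 -0.709
vertex 0.042 3.635 -0.257
vertex 0.206 3.17 -0.835
endloop
endfacet
facet normal -0.322 -0.759 -0.566
outer loop
vertex -0.513 3.381 -0.709
vertex 0.206 3.17 -0.835
vertex -0.222 1.985 0.997
endloop
endfacet
facet normal 0.126 0.790 -0.600
outer loop
vertex 0.206 3.17 -0.835
vertex 0.042 3.635 -0.257
vertex 0.761 3.425 -0.383
endloop
endfacet
facet normal 0.602 -0.727 -0.330
outer loop
vertex 0.206 3.17 -0.835
vertex 0.761 3.425 -0.383
vertex -0.222 1.985 0.997
endloop
endfacet
facet normal 0.126 0.790 -0.600
outer loop
vertex 0.761 3.425 -0.383
vertex 0.042 3.635 -0.257
vertex 0.597 3.89 0.195
endloop
endfacet
facet normal 0.886 -0.205 0.417
outer loop
vertex 0.761 3.425 -0.383
vertex 0.597 3.89 0.195
vertex -0.222 1.985 0.997
endloop
endfacet
facet normal -0.594 -0.290 0.750
outer loop
vertex 1.6 -1.317 2.359
vertex 0.991 -0.636 2.14
vertex 0.632 -2.585 1.103
endloop
endfacet
facet normal 0.649 -0.725 0.232
outer loop
vertex 1.409 -2.204 0.12
vertex 1.6 -1.317 2.359
vertex 0.632 -2.585 1.103
endloop
endfacet
facet normal -0.594 -0.290 0.751
outer loop
vertex 0.632 -2.585 1.103
vertex 0.991 -0.636 2.14
vertex 0.023 -1.903 0.885
endloop
endfacet
facet normal -0.477 -0.624 -0.619
outer loop
vertex 0.023 -1.903 0.885
vertex 1.409 -2.204 0.12
vertex 0.632 -2.585 1.103
endloop
endfacet
facet normal 0.476 0.625 0.619
outer loop
vertex 1.6 -1.317 2.359
vertex 1.768 -0.255 1.157
vertex 0.991 -0.636 2.14
endloop
endfacet
facet normal 0.648 -0.725 0.232
outer loop
vertex 2.377 -0.937 1.375
vertex 1.6 -1.317 2.359
vertex 1.409 -2.204 0.12
endloop
endfacet
facet normal 0.478 0.624 0.618
outer loop
vertex 2.377 -0.937 1.375
vertex 1.768 -0.255 1.157
vertex 1.6 -1.317 2.359
endloop
endfacet
facet normal -0.649 0.725 -0.232
outer loop
vertex 0.991 -0.636 2.14
vertex 1.768 -0.255 1.157
vertex 0.023 -1.903 0.885
endloop
endfacet
facet normal -0.477 -0.625 -0.618
outer loop
vertex 0.8 -1.523 -0.099
vertex 1.409 -2.204 0.12
vertex 0.023 -1.903 0.885
endloop
endfacet
facet normal -0.648 0.725 -0.232
outer loop
vertex 0.023 -1.903 0.885
vertex 1.768 -0.255 1.157
vertex 0.8 -1.523 -0.099
endloop
endfacet
facet normal 0.594 0.290 -0.751
outer loop
vertex 0.8 -1.523 -0.099
vertex 2.377 -0.937 1.375
vertex 1.409 -2.204 0.12
endloop
endfacet
facet normal 0.594 0.290 -0.751
outer loop
vertex 1.768 -0.255 1.157
vertex 2.377 -0.937 1.375
vertex 0.8 -1.523 -0.099
endloop
endfacet

endsolid


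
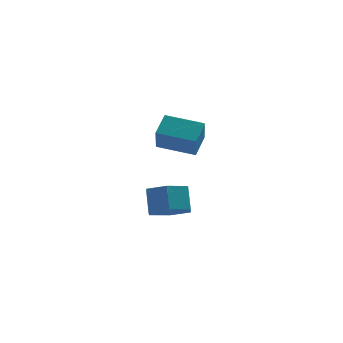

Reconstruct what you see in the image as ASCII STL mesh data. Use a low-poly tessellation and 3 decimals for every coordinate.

solid 
facet normal 0.105 -0.542 -0.834
outer loop
vertex -0.972 -0.648 -0.056
vertex -1.796 -1.118 0.145
vertex -1.818 -0.306 -0.385
endloop
endfacet
facet normal 0.478 0.763 -0.436
outer loop
vertex -0.972 -0.648 -0.056
vertex -1.818 -0.306 -0.385
vertex -1.099 0.008 0.953
endloop
endfacet
facet normal 0.478 0.763 -0.436
outer loop
vertex -1.099 0.008 0.953
vertex -1.818 -0.306 -0.385
vertex -1.945 0.35 0.624
endloop
endfacet
facet normal -0.105 0.542 0.834
outer loop
vertex -1.099 0.008 0.953
vertex -1.945 0.35 0.624
vertex -1.924 -0.462 1.155
endloop
endfacet
facet normal 0.104 -0.542 -0.834
outer loop
vertex -1.818 -0.306 -0.385
vertex -1.796 -1.118 0.145
vertex -2.642 -0.776 -0.183
endloop
endfacet
facet normal -0.517 0.686 -0.511
outer loop
vertex -1.818 -0.306 -0.385
vertex -2.642 -0.776 -0.183
vertex -1.945 0.35 0.624
endloop
endfacet
facet normal -0.516 0.687 -0.512
outer loop
vertex -1.945 0.35 0.624
vertex -2.642 -0.776 -0.183
vertex -2.77 -0.12 0.826
endloop
endfacet
facet normal -0.105 0.542 0.834
outer loop
vertex -1.945 0.35 0.624
vertex -2.77 -0.12 0.826
vertex -1.924 -0.462 1.155
endloop
endfacet
facet normal 0.104 -0.542 -0.834
outer loop
vertex -2.642 -0.776 -0.183
vertex -1.796 -1.118 0.145
vertex -2.621 -1.588 0.347
endloop
endfacet
facet normal -0.994 -0.076 -0.077
outer loop
vertex -2.642 -0.776 -0.183
vertex -2.621 -1.588 0.347
vertex -2.77 -0.12 0.826
endloop
endfacet
facet normal -0.994 -0.076 -0.076
outer loop
vertex -2.77 -0.12 0.826
vertex -2.621 -1.588 0.347
vertex -2.748 -0.932 1.356
endloop
endfacet
facet normal -0.105 0.542 0.834
outer loop
vertex -2.77 -0.12 0.826
vertex -2.748 -0.932 1.356
vertex -1.924 -0.462 1.155
endloop
endfacet
facet normal 0.105 -0.542 -0.834
outer loop
vertex -2.621 -1.588 0.347
vertex -1.796 -1.118 0.145
vertex -1.775 -1.93 0.676
endloop
endfacet
facet normal -0.478 -0.763 0.436
outer loop
vertex -2.621 -1.588 0.347
vertex -1.775 -1.93 0.676
vertex -2.748 -0.932 1.356
endloop
endfacet
facet normal -0.478 -0.763 0.436
outer loop
vertex -2.748 -0.932 1.356
vertex -1.775 -1.93 0.676
vertex -1.902 -1.274 1.685
endloop
endfacet
facet normal -0.105 0.542 0.834
outer loop
vertex -2.748 -0.932 1.356
vertex -1.902 -1.274 1.685
vertex -1.924 -0.462 1.155
endloop
endfacet
facet normal 0.105 -0.542 -0.834
outer loop
vertex -1.775 -1.93 0.676
vertex -1.796 -1.118 0.145
vertex -0.95 -1.46 0.474
endloop
endfacet
facet normal 0.516 -0.687 0.511
outer loop
vertex -1.775 -1.93 0.676
vertex -0.95 -1.46 0.474
vertex -1.902 -1.274 1.685
endloop
endfacet
facet normal 0.517 -0.686 0.512
outer loop
vertex -1.902 -1.274 1.685
vertex -0.95 -1.46 0.474
vertex -1.078 -0.804 1.483
endloop
endfacet
facet normal -0.104 0.542 0.834
outer loop
vertex -1.902 -1.274 1.685
vertex -1.078 -0.804 1.483
vertex -1.924 -0.462 1.155
endloop
endfacet
facet normal 0.105 -0.542 -0.834
outer loop
vertex -0.95 -1.46 0.474
vertex -1.796 -1.118 0.145
vertex -0.972 -0.648 -0.056
endloop
endfacet
facet normal 0.994 0.077 0.076
outer loop
vertex -0.95 -1.46 0.474
vertex -0.972 -0.648 -0.056
vertex -1.078 -0.804 1.483
endloop
endfacet
facet normal 0.994 0.075 0.076
outer loop
vertex -1.078 -0.804 1.483
vertex -0.972 -0.648 -0.056
vertex -1.099 0.008 0.953
endloop
endfacet
facet normal -0.104 0.542 0.834
outer loop
vertex -1.078 -0.804 1.483
vertex -1.099 0.008 0.953
vertex -1.924 -0.462 1.155
endloop
endfacet
facet normal -0.959 0.221 0.179
outer loop
vertex -2.557 3.222 2.882
vertex -2.208 4.178 3.572
vertex -2.578 4.034 1.767
endloop
endfacet
facet normal -0.284 -0.778 -0.561
outer loop
vertex -0.872 3.642 1.448
vertex -2.557 3.222 2.882
vertex -2.578 4.034 1.767
endloop
endfacet
facet normal -0.959 0.220 0.179
outer loop
vertex -2.578 4.034 1.767
vertex -2.208 4.178 3.572
vertex -2.23 4.991 2.457
endloop
endfacet
facet normal -0.016 0.589 -0.808
outer loop
vertex -2.23 4.991 2.457
vertex -0.872 3.642 1.448
vertex -2.578 4.034 1.767
endloop
endfacet
facet normal 0.016 -0.589 0.808
outer loop
vertex -2.557 3.222 2.882
vertex -0.502 3.786 3.253
vertex -2.208 4.178 3.572
endloop
endfacet
facet normal -0.284 -0.777 -0.561
outer loop
vertex -0.85 2.829 2.563
vertex -2.557 3.222 2.882
vertex -0.872 3.642 1.448
endloop
endfacet
facet normal 0.016 -0.588 0.808
outer loop
vertex -0.85 2.829 2.563
vertex -0.502 3.786 3.253
vertex -2.557 3.222 2.882
endloop
endfacet
facet normal 0.284 0.777 0.561
outer loop
vertex -2.208 4.178 3.572
vertex -0.502 3.786 3.253
vertex -2.23 4.991 2.457
endloop
endfacet
facet normal -0.015 0.589 -0.808
outer loop
vertex -0.523 4.598 2.138
vertex -0.872 3.642 1.448
vertex -2.23 4.991 2.457
endloop
endfacet
facet normal 0.284 0.778 0.561
outer loop
vertex -2.23 4.991 2.457
vertex -0.502 3.786 3.253
vertex -0.523 4.598 2.138
endloop
endfacet
facet normal 0.959 -0.220 -0.180
outer loop
vertex -0.523 4.598 2.138
vertex -0.85 2.829 2.563
vertex -0.872 3.642 1.448
endloop
endfacet
facet normal 0.959 -0.220 -0.178
outer loop
vertex -0.502 3.786 3.253
vertex -0.85 2.829 2.563
vertex -0.523 4.598 2.138
endloop
endfacet

endsolid


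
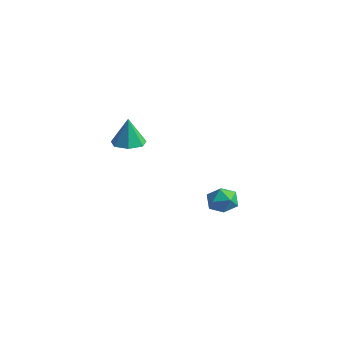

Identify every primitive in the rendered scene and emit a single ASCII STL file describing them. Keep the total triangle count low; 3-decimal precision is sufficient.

solid 
facet normal -0.125 0.408 0.905
outer loop
vertex -2.281 1.89 -1.68
vertex -1.771 1.396 -1.387
vertex -1.536 2.074 -1.66
endloop
endfacet
facet normal -0.231 0.891 0.391
outer loop
vertex -2.281 1.89 -1.68
vertex -1.536 2.074 -1.66
vertex -1.955 2.238 -2.281
endloop
endfacet
facet normal -0.756 0.654 -0.032
outer loop
vertex -2.281 1.89 -1.68
vertex -1.955 2.238 -2.281
vertex -2.449 1.661 -2.393
endloop
endfacet
facet normal -0.975 0.024 0.222
outer loop
vertex -2.281 1.89 -1.68
vertex -2.449 1.661 -2.393
vertex -2.336 1.141 -1.84
endloop
endfacet
facet normal -0.585 -0.128 0.801
outer loop
vertex -2.281 1.89 -1.68
vertex -2.336 1.141 -1.84
vertex -1.771 1.396 -1.387
endloop
endfacet
facet normal 0.365 0.931 -0.001
outer loop
vertex -1.955 2.238 -2.281
vertex -1.536 2.074 -1.66
vertex -1.244 1.959 -2.36
endloop
endfacet
facet normal 0.536 0.149 0.831
outer loop
vertex -1.536 2.074 -1.66
vertex -1.771 1.396 -1.387
vertex -1.131 1.439 -1.807
endloop
endfacet
facet normal -0.208 -0.718 0.664
outer loop
vertex -1.771 1.396 -1.387
vertex -2.336 1.141 -1.84
vertex -1.625 0.862 -1.919
endloop
endfacet
facet normal -0.839 -0.472 -0.272
outer loop
vertex -2.336 1.141 -1.84
vertex -2.449 1.661 -2.393
vertex -2.044 1.026 -2.54
endloop
endfacet
facet normal -0.485 0.547 -0.682
outer loop
vertex -2.449 1.661 -2.393
vertex -1.955 2.238 -2.281
vertex -1.809 1.704 -2.813
endloop
endfacet
facet normal 0.975 -0.024 -0.222
outer loop
vertex -1.299 1.21 -2.52
vertex -1.244 1.959 -2.36
vertex -1.131 1.439 -1.807
endloop
endfacet
facet normal 0.756 -0.654 0.032
outer loop
vertex -1.299 1.21 -2.52
vertex -1.131 1.439 -1.807
vertex -1.625 0.862 -1.919
endloop
endfacet
facet normal 0.231 -0.891 -0.391
outer loop
vertex -1.299 1.21 -2.52
vertex -1.625 0.862 -1.919
vertex -2.044 1.026 -2.54
endloop
endfacet
facet normal 0.125 -0.408 -0.905
outer loop
vertex -1.299 1.21 -2.52
vertex -2.044 1.026 -2.54
vertex -1.809 1.704 -2.813
endloop
endfacet
facet normal 0.585 0.128 -0.801
outer loop
vertex -1.299 1.21 -2.52
vertex -1.809 1.704 -2.813
vertex -1.244 1.959 -2.36
endloop
endfacet
facet normal 0.839 0.472 0.272
outer loop
vertex -1.131 1.439 -1.807
vertex -1.244 1.959 -2.36
vertex -1.536 2.074 -1.66
endloop
endfacet
facet normal 0.485 -0.547 0.682
outer loop
vertex -1.625 0.862 -1.919
vertex -1.131 1.439 -1.807
vertex -1.771 1.396 -1.387
endloop
endfacet
facet normal -0.365 -0.931 0.001
outer loop
vertex -2.044 1.026 -2.54
vertex -1.625 0.862 -1.919
vertex -2.336 1.141 -1.84
endloop
endfacet
facet normal -0.536 -0.149 -0.831
outer loop
vertex -1.809 1.704 -2.813
vertex -2.044 1.026 -2.54
vertex -2.449 1.661 -2.393
endloop
endfacet
facet normal 0.208 0.718 -0.664
outer loop
vertex -1.244 1.959 -2.36
vertex -1.809 1.704 -2.813
vertex -1.955 2.238 -2.281
endloop
endfacet
facet normal 0.006 0.005 -1.000
outer loop
vertex -1.273 -3.839 2.771
vertex -1.846 -3.387 2.77
vertex -1.135 -3.221 2.775
endloop
endfacet
facet normal 0.873 -0.198 0.445
outer loop
vertex -1.273 -3.839 2.771
vertex -1.135 -3.221 2.775
vertex -1.854 -3.393 4.11
endloop
endfacet
facet normal 0.006 0.005 -1.000
outer loop
vertex -1.135 -3.221 2.775
vertex -1.846 -3.387 2.77
vertex -1.533 -2.728 2.775
endloop
endfacet
facet normal 0.696 0.562 0.447
outer loop
vertex -1.135 -3.221 2.775
vertex -1.533 -2.728 2.775
vertex -1.854 -3.393 4.11
endloop
endfacet
facet normal 0.006 0.005 -1.000
outer loop
vertex -1.533 -2.728 2.775
vertex -1.846 -3.387 2.77
vertex -2.166 -2.731 2.771
endloop
endfacet
facet normal -0.007 0.896 0.445
outer loop
vertex -1.533 -2.728 2.775
vertex -2.166 -2.731 2.771
vertex -1.854 -3.393 4.11
endloop
endfacet
facet normal 0.007 0.005 -1.000
outer loop
vertex -2.166 -2.731 2.771
vertex -1.846 -3.387 2.77
vertex -2.559 -3.228 2.766
endloop
endfacet
facet normal -0.707 0.555 0.439
outer loop
vertex -2.166 -2.731 2.771
vertex -2.559 -3.228 2.766
vertex -1.854 -3.393 4.11
endloop
endfacet
facet normal 0.006 0.003 -1.000
outer loop
vertex -2.559 -3.228 2.766
vertex -1.846 -3.387 2.77
vertex -2.414 -3.845 2.765
endloop
endfacet
facet normal -0.877 -0.207 0.434
outer loop
vertex -2.559 -3.228 2.766
vertex -2.414 -3.845 2.765
vertex -1.854 -3.393 4.11
endloop
endfacet
facet normal 0.005 0.004 -1.000
outer loop
vertex -2.414 -3.845 2.765
vertex -1.846 -3.387 2.77
vertex -1.842 -4.117 2.767
endloop
endfacet
facet normal -0.388 -0.813 0.435
outer loop
vertex -2.414 -3.845 2.765
vertex -1.842 -4.117 2.767
vertex -1.854 -3.393 4.11
endloop
endfacet
facet normal 0.005 0.004 -1.000
outer loop
vertex -1.842 -4.117 2.767
vertex -1.846 -3.387 2.77
vertex -1.273 -3.839 2.771
endloop
endfacet
facet normal 0.392 -0.808 0.439
outer loop
vertex -1.842 -4.117 2.767
vertex -1.273 -3.839 2.771
vertex -1.854 -3.393 4.11
endloop
endfacet

endsolid


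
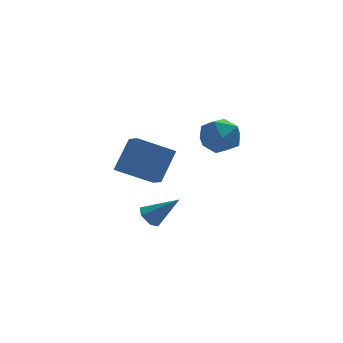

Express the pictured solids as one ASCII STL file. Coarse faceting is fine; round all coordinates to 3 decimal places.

solid 
facet normal -0.305 0.476 0.825
outer loop
vertex 0.9 -0.709 4.012
vertex 1.322 -1.547 4.652
vertex 1.973 -0.658 4.38
endloop
endfacet
facet normal -0.149 0.940 0.305
outer loop
vertex 0.9 -0.709 4.012
vertex 1.973 -0.658 4.38
vertex 1.722 -0.352 3.315
endloop
endfacet
facet normal -0.560 0.787 -0.257
outer loop
vertex 0.9 -0.709 4.012
vertex 1.722 -0.352 3.315
vertex 0.915 -1.052 2.93
endloop
endfacet
facet normal -0.970 0.228 -0.086
outer loop
vertex 0.9 -0.709 4.012
vertex 0.915 -1.052 2.93
vertex 0.668 -1.791 3.756
endloop
endfacet
facet normal -0.812 0.036 0.583
outer loop
vertex 0.9 -0.709 4.012
vertex 0.668 -1.791 3.756
vertex 1.322 -1.547 4.652
endloop
endfacet
facet normal 0.531 0.839 0.116
outer loop
vertex 1.722 -0.352 3.315
vertex 1.973 -0.658 4.38
vertex 2.652 -0.969 3.524
endloop
endfacet
facet normal 0.280 0.088 0.956
outer loop
vertex 1.973 -0.658 4.38
vertex 1.322 -1.547 4.652
vertex 2.405 -1.708 4.35
endloop
endfacet
facet normal -0.541 -0.624 0.564
outer loop
vertex 1.322 -1.547 4.652
vertex 0.668 -1.791 3.756
vertex 1.598 -2.408 3.965
endloop
endfacet
facet normal -0.796 -0.313 -0.518
outer loop
vertex 0.668 -1.791 3.756
vertex 0.915 -1.052 2.93
vertex 1.347 -2.102 2.9
endloop
endfacet
facet normal -0.134 0.592 -0.795
outer loop
vertex 0.915 -1.052 2.93
vertex 1.722 -0.352 3.315
vertex 1.998 -1.213 2.628
endloop
endfacet
facet normal 0.970 -0.228 0.086
outer loop
vertex 2.42 -2.051 3.268
vertex 2.652 -0.969 3.524
vertex 2.405 -1.708 4.35
endloop
endfacet
facet normal 0.560 -0.787 0.257
outer loop
vertex 2.42 -2.051 3.268
vertex 2.405 -1.708 4.35
vertex 1.598 -2.408 3.965
endloop
endfacet
facet normal 0.149 -0.940 -0.305
outer loop
vertex 2.42 -2.051 3.268
vertex 1.598 -2.408 3.965
vertex 1.347 -2.102 2.9
endloop
endfacet
facet normal 0.305 -0.476 -0.825
outer loop
vertex 2.42 -2.051 3.268
vertex 1.347 -2.102 2.9
vertex 1.998 -1.213 2.628
endloop
endfacet
facet normal 0.812 -0.036 -0.583
outer loop
vertex 2.42 -2.051 3.268
vertex 1.998 -1.213 2.628
vertex 2.652 -0.969 3.524
endloop
endfacet
facet normal 0.796 0.313 0.518
outer loop
vertex 2.405 -1.708 4.35
vertex 2.652 -0.969 3.524
vertex 1.973 -0.658 4.38
endloop
endfacet
facet normal 0.134 -0.592 0.795
outer loop
vertex 1.598 -2.408 3.965
vertex 2.405 -1.708 4.35
vertex 1.322 -1.547 4.652
endloop
endfacet
facet normal -0.531 -0.839 -0.116
outer loop
vertex 1.347 -2.102 2.9
vertex 1.598 -2.408 3.965
vertex 0.668 -1.791 3.756
endloop
endfacet
facet normal -0.280 -0.088 -0.956
outer loop
vertex 1.998 -1.213 2.628
vertex 1.347 -2.102 2.9
vertex 0.915 -1.052 2.93
endloop
endfacet
facet normal 0.541 0.624 -0.564
outer loop
vertex 2.652 -0.969 3.524
vertex 1.998 -1.213 2.628
vertex 1.722 -0.352 3.315
endloop
endfacet
facet normal -0.891 0.061 0.449
outer loop
vertex -1.671 2.693 1.853
vertex -1.908 3.95 1.213
vertex -2.524 1.738 0.29
endloop
endfacet
facet normal 0.165 -0.879 0.447
outer loop
vertex -0.652 1.61 -0.653
vertex -1.671 2.693 1.853
vertex -2.524 1.738 0.29
endloop
endfacet
facet normal -0.891 0.061 0.450
outer loop
vertex -2.524 1.738 0.29
vertex -1.908 3.95 1.213
vertex -2.761 2.995 -0.349
endloop
endfacet
facet normal -0.422 -0.473 -0.774
outer loop
vertex -2.761 2.995 -0.349
vertex -0.652 1.61 -0.653
vertex -2.524 1.738 0.29
endloop
endfacet
facet normal 0.422 0.473 0.773
outer loop
vertex -1.671 2.693 1.853
vertex -0.036 3.822 0.27
vertex -1.908 3.95 1.213
endloop
endfacet
facet normal 0.165 -0.879 0.447
outer loop
vertex 0.201 2.565 0.909
vertex -1.671 2.693 1.853
vertex -0.652 1.61 -0.653
endloop
endfacet
facet normal 0.422 0.473 0.773
outer loop
vertex 0.201 2.565 0.909
vertex -0.036 3.822 0.27
vertex -1.671 2.693 1.853
endloop
endfacet
facet normal -0.165 0.879 -0.447
outer loop
vertex -1.908 3.95 1.213
vertex -0.036 3.822 0.27
vertex -2.761 2.995 -0.349
endloop
endfacet
facet normal -0.422 -0.473 -0.773
outer loop
vertex -0.889 2.867 -1.293
vertex -0.652 1.61 -0.653
vertex -2.761 2.995 -0.349
endloop
endfacet
facet normal -0.165 0.879 -0.447
outer loop
vertex -2.761 2.995 -0.349
vertex -0.036 3.822 0.27
vertex -0.889 2.867 -1.293
endloop
endfacet
facet normal 0.891 -0.061 -0.449
outer loop
vertex -0.889 2.867 -1.293
vertex 0.201 2.565 0.909
vertex -0.652 1.61 -0.653
endloop
endfacet
facet normal 0.891 -0.060 -0.449
outer loop
vertex -0.036 3.822 0.27
vertex 0.201 2.565 0.909
vertex -0.889 2.867 -1.293
endloop
endfacet
facet normal -0.734 0.179 -0.655
outer loop
vertex -0.881 1.473 -3.049
vertex -1.312 1.042 -2.684
vertex -1.284 1.733 -2.526
endloop
endfacet
facet normal 0.579 0.814 0.042
outer loop
vertex -0.881 1.473 -3.049
vertex -1.284 1.733 -2.526
vertex 0.092 0.698 -1.436
endloop
endfacet
facet normal -0.735 0.179 -0.653
outer loop
vertex -1.284 1.733 -2.526
vertex -1.312 1.042 -2.684
vertex -1.714 1.303 -2.16
endloop
endfacet
facet normal -0.063 0.683 0.728
outer loop
vertex -1.284 1.733 -2.526
vertex -1.714 1.303 -2.16
vertex 0.092 0.698 -1.436
endloop
endfacet
facet normal -0.735 0.180 -0.654
outer loop
vertex -1.714 1.303 -2.16
vertex -1.312 1.042 -2.684
vertex -1.742 0.611 -2.319
endloop
endfacet
facet normal -0.419 -0.187 0.889
outer loop
vertex -1.714 1.303 -2.16
vertex -1.742 0.611 -2.319
vertex 0.092 0.698 -1.436
endloop
endfacet
facet normal -0.735 0.180 -0.653
outer loop
vertex -1.742 0.611 -2.319
vertex -1.312 1.042 -2.684
vertex -1.34 0.351 -2.843
endloop
endfacet
facet normal -0.129 -0.924 0.359
outer loop
vertex -1.742 0.611 -2.319
vertex -1.34 0.351 -2.843
vertex 0.092 0.698 -1.436
endloop
endfacet
facet normal -0.735 0.180 -0.654
outer loop
vertex -1.34 0.351 -2.843
vertex -1.312 1.042 -2.684
vertex -0.91 0.781 -3.208
endloop
endfacet
facet normal 0.514 -0.793 -0.328
outer loop
vertex -1.34 0.351 -2.843
vertex -0.91 0.781 -3.208
vertex 0.092 0.698 -1.436
endloop
endfacet
facet normal -0.735 0.181 -0.654
outer loop
vertex -0.91 0.781 -3.208
vertex -1.312 1.042 -2.684
vertex -0.881 1.473 -3.049
endloop
endfacet
facet normal 0.869 0.076 -0.488
outer loop
vertex -0.91 0.781 -3.208
vertex -0.881 1.473 -3.049
vertex 0.092 0.698 -1.436
endloop
endfacet

endsolid


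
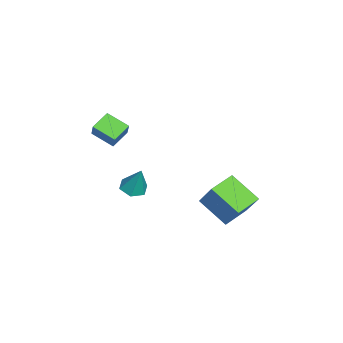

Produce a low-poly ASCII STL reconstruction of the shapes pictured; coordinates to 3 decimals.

solid 
facet normal -0.266 -0.282 -0.922
outer loop
vertex 1.976 -1.543 -2.438
vertex 1.32 -1.502 -2.261
vertex 1.637 -0.958 -2.519
endloop
endfacet
facet normal 0.866 0.501 -0.007
outer loop
vertex 1.976 -1.543 -2.438
vertex 1.637 -0.958 -2.519
vertex 1.72 -1.078 -0.879
endloop
endfacet
facet normal -0.265 -0.283 -0.922
outer loop
vertex 1.637 -0.958 -2.519
vertex 1.32 -1.502 -2.261
vertex 0.982 -0.918 -2.343
endloop
endfacet
facet normal 0.079 0.994 0.069
outer loop
vertex 1.637 -0.958 -2.519
vertex 0.982 -0.918 -2.343
vertex 1.72 -1.078 -0.879
endloop
endfacet
facet normal -0.267 -0.284 -0.921
outer loop
vertex 0.982 -0.918 -2.343
vertex 1.32 -1.502 -2.261
vertex 0.665 -1.461 -2.084
endloop
endfacet
facet normal -0.688 0.598 0.412
outer loop
vertex 0.982 -0.918 -2.343
vertex 0.665 -1.461 -2.084
vertex 1.72 -1.078 -0.879
endloop
endfacet
facet normal -0.267 -0.282 -0.922
outer loop
vertex 0.665 -1.461 -2.084
vertex 1.32 -1.502 -2.261
vertex 1.003 -2.045 -2.003
endloop
endfacet
facet normal -0.671 -0.294 0.681
outer loop
vertex 0.665 -1.461 -2.084
vertex 1.003 -2.045 -2.003
vertex 1.72 -1.078 -0.879
endloop
endfacet
facet normal -0.266 -0.282 -0.922
outer loop
vertex 1.003 -2.045 -2.003
vertex 1.32 -1.502 -2.261
vertex 1.659 -2.086 -2.18
endloop
endfacet
facet normal 0.114 -0.788 0.605
outer loop
vertex 1.003 -2.045 -2.003
vertex 1.659 -2.086 -2.18
vertex 1.72 -1.078 -0.879
endloop
endfacet
facet normal -0.266 -0.282 -0.922
outer loop
vertex 1.659 -2.086 -2.18
vertex 1.32 -1.502 -2.261
vertex 1.976 -1.543 -2.438
endloop
endfacet
facet normal 0.882 -0.391 0.262
outer loop
vertex 1.659 -2.086 -2.18
vertex 1.976 -1.543 -2.438
vertex 1.72 -1.078 -0.879
endloop
endfacet
facet normal -0.731 0.519 0.443
outer loop
vertex 1.777 -2.548 2.796
vertex 2.186 -1.54 2.29
vertex 1.168 -2.711 1.982
endloop
endfacet
facet normal -0.340 -0.840 0.423
outer loop
vertex 1.914 -3.24 1.53
vertex 1.777 -2.548 2.796
vertex 1.168 -2.711 1.982
endloop
endfacet
facet normal -0.731 0.519 0.443
outer loop
vertex 1.168 -2.711 1.982
vertex 2.186 -1.54 2.29
vertex 1.577 -1.702 1.475
endloop
endfacet
facet normal -0.591 -0.158 -0.791
outer loop
vertex 1.577 -1.702 1.475
vertex 1.914 -3.24 1.53
vertex 1.168 -2.711 1.982
endloop
endfacet
facet normal 0.591 0.157 0.791
outer loop
vertex 1.777 -2.548 2.796
vertex 2.932 -2.069 1.838
vertex 2.186 -1.54 2.29
endloop
endfacet
facet normal -0.341 -0.840 0.422
outer loop
vertex 2.523 -3.078 2.345
vertex 1.777 -2.548 2.796
vertex 1.914 -3.24 1.53
endloop
endfacet
facet normal 0.591 0.158 0.791
outer loop
vertex 2.523 -3.078 2.345
vertex 2.932 -2.069 1.838
vertex 1.777 -2.548 2.796
endloop
endfacet
facet normal 0.341 0.840 -0.422
outer loop
vertex 2.186 -1.54 2.29
vertex 2.932 -2.069 1.838
vertex 1.577 -1.702 1.475
endloop
endfacet
facet normal -0.591 -0.158 -0.791
outer loop
vertex 2.323 -2.232 1.024
vertex 1.914 -3.24 1.53
vertex 1.577 -1.702 1.475
endloop
endfacet
facet normal 0.341 0.840 -0.423
outer loop
vertex 1.577 -1.702 1.475
vertex 2.932 -2.069 1.838
vertex 2.323 -2.232 1.024
endloop
endfacet
facet normal 0.731 -0.519 -0.443
outer loop
vertex 2.323 -2.232 1.024
vertex 2.523 -3.078 2.345
vertex 1.914 -3.24 1.53
endloop
endfacet
facet normal 0.731 -0.519 -0.443
outer loop
vertex 2.932 -2.069 1.838
vertex 2.523 -3.078 2.345
vertex 2.323 -2.232 1.024
endloop
endfacet
facet normal -0.776 0.602 0.190
outer loop
vertex 1.203 2.921 -1.236
vertex 1.937 4.179 -2.225
vertex 0.393 2.312 -2.613
endloop
endfacet
facet normal -0.417 -0.714 0.562
outer loop
vertex 1.463 1.481 -2.875
vertex 1.203 2.921 -1.236
vertex 0.393 2.312 -2.613
endloop
endfacet
facet normal -0.776 0.602 0.190
outer loop
vertex 0.393 2.312 -2.613
vertex 1.937 4.179 -2.225
vertex 1.127 3.569 -3.602
endloop
endfacet
facet normal -0.474 -0.357 -0.805
outer loop
vertex 1.127 3.569 -3.602
vertex 1.463 1.481 -2.875
vertex 0.393 2.312 -2.613
endloop
endfacet
facet normal 0.474 0.356 0.805
outer loop
vertex 1.203 2.921 -1.236
vertex 3.007 3.348 -2.487
vertex 1.937 4.179 -2.225
endloop
endfacet
facet normal -0.417 -0.715 0.562
outer loop
vertex 2.273 2.091 -1.498
vertex 1.203 2.921 -1.236
vertex 1.463 1.481 -2.875
endloop
endfacet
facet normal 0.474 0.357 0.805
outer loop
vertex 2.273 2.091 -1.498
vertex 3.007 3.348 -2.487
vertex 1.203 2.921 -1.236
endloop
endfacet
facet normal 0.417 0.714 -0.562
outer loop
vertex 1.937 4.179 -2.225
vertex 3.007 3.348 -2.487
vertex 1.127 3.569 -3.602
endloop
endfacet
facet normal -0.474 -0.357 -0.805
outer loop
vertex 2.197 2.739 -3.864
vertex 1.463 1.481 -2.875
vertex 1.127 3.569 -3.602
endloop
endfacet
facet normal 0.417 0.715 -0.561
outer loop
vertex 1.127 3.569 -3.602
vertex 3.007 3.348 -2.487
vertex 2.197 2.739 -3.864
endloop
endfacet
facet normal 0.776 -0.602 -0.190
outer loop
vertex 2.197 2.739 -3.864
vertex 2.273 2.091 -1.498
vertex 1.463 1.481 -2.875
endloop
endfacet
facet normal 0.775 -0.602 -0.190
outer loop
vertex 3.007 3.348 -2.487
vertex 2.273 2.091 -1.498
vertex 2.197 2.739 -3.864
endloop
endfacet

endsolid


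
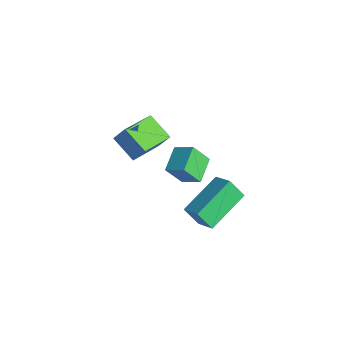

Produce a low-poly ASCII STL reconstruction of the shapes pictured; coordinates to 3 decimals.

solid 
facet normal -0.598 0.736 0.317
outer loop
vertex -3.602 -0.999 -0.25
vertex -3.331 -0.366 -1.209
vertex -4.378 -1.416 -0.744
endloop
endfacet
facet normal -0.229 -0.536 0.812
outer loop
vertex -3.649 -2.314 -1.131
vertex -3.602 -0.999 -0.25
vertex -4.378 -1.416 -0.744
endloop
endfacet
facet normal -0.598 0.736 0.317
outer loop
vertex -4.378 -1.416 -0.744
vertex -3.331 -0.366 -1.209
vertex -4.107 -0.783 -1.703
endloop
endfacet
facet normal -0.768 -0.413 -0.489
outer loop
vertex -4.107 -0.783 -1.703
vertex -3.649 -2.314 -1.131
vertex -4.378 -1.416 -0.744
endloop
endfacet
facet normal 0.768 0.413 0.489
outer loop
vertex -3.602 -0.999 -0.25
vertex -2.602 -1.264 -1.596
vertex -3.331 -0.366 -1.209
endloop
endfacet
facet normal -0.229 -0.536 0.812
outer loop
vertex -2.873 -1.897 -0.637
vertex -3.602 -0.999 -0.25
vertex -3.649 -2.314 -1.131
endloop
endfacet
facet normal 0.768 0.413 0.489
outer loop
vertex -2.873 -1.897 -0.637
vertex -2.602 -1.264 -1.596
vertex -3.602 -0.999 -0.25
endloop
endfacet
facet normal 0.229 0.536 -0.812
outer loop
vertex -3.331 -0.366 -1.209
vertex -2.602 -1.264 -1.596
vertex -4.107 -0.783 -1.703
endloop
endfacet
facet normal -0.768 -0.413 -0.489
outer loop
vertex -3.378 -1.681 -2.09
vertex -3.649 -2.314 -1.131
vertex -4.107 -0.783 -1.703
endloop
endfacet
facet normal 0.229 0.536 -0.812
outer loop
vertex -4.107 -0.783 -1.703
vertex -2.602 -1.264 -1.596
vertex -3.378 -1.681 -2.09
endloop
endfacet
facet normal 0.598 -0.736 -0.317
outer loop
vertex -3.378 -1.681 -2.09
vertex -2.873 -1.897 -0.637
vertex -3.649 -2.314 -1.131
endloop
endfacet
facet normal 0.598 -0.736 -0.317
outer loop
vertex -2.602 -1.264 -1.596
vertex -2.873 -1.897 -0.637
vertex -3.378 -1.681 -2.09
endloop
endfacet
facet normal -0.436 -0.408 0.802
outer loop
vertex -1.59 -0.529 -1.007
vertex -2.495 -0.599 -1.535
vertex -1.058 -2.405 -1.671
endloop
endfacet
facet normal 0.862 0.067 0.502
outer loop
vertex -0.605 -1.981 -2.505
vertex -1.59 -0.529 -1.007
vertex -1.058 -2.405 -1.671
endloop
endfacet
facet normal -0.436 -0.408 0.802
outer loop
vertex -1.058 -2.405 -1.671
vertex -2.495 -0.599 -1.535
vertex -1.963 -2.475 -2.199
endloop
endfacet
facet normal 0.259 -0.911 -0.322
outer loop
vertex -1.963 -2.475 -2.199
vertex -0.605 -1.981 -2.505
vertex -1.058 -2.405 -1.671
endloop
endfacet
facet normal -0.259 0.911 0.322
outer loop
vertex -1.59 -0.529 -1.007
vertex -2.042 -0.175 -2.369
vertex -2.495 -0.599 -1.535
endloop
endfacet
facet normal 0.862 0.067 0.502
outer loop
vertex -1.137 -0.105 -1.841
vertex -1.59 -0.529 -1.007
vertex -0.605 -1.981 -2.505
endloop
endfacet
facet normal -0.259 0.911 0.322
outer loop
vertex -1.137 -0.105 -1.841
vertex -2.042 -0.175 -2.369
vertex -1.59 -0.529 -1.007
endloop
endfacet
facet normal -0.862 -0.067 -0.502
outer loop
vertex -2.495 -0.599 -1.535
vertex -2.042 -0.175 -2.369
vertex -1.963 -2.475 -2.199
endloop
endfacet
facet normal 0.259 -0.911 -0.322
outer loop
vertex -1.51 -2.051 -3.033
vertex -0.605 -1.981 -2.505
vertex -1.963 -2.475 -2.199
endloop
endfacet
facet normal -0.862 -0.067 -0.502
outer loop
vertex -1.963 -2.475 -2.199
vertex -2.042 -0.175 -2.369
vertex -1.51 -2.051 -3.033
endloop
endfacet
facet normal 0.436 0.408 -0.802
outer loop
vertex -1.51 -2.051 -3.033
vertex -1.137 -0.105 -1.841
vertex -0.605 -1.981 -2.505
endloop
endfacet
facet normal 0.436 0.408 -0.802
outer loop
vertex -2.042 -0.175 -2.369
vertex -1.137 -0.105 -1.841
vertex -1.51 -2.051 -3.033
endloop
endfacet
facet normal -0.366 -0.441 -0.820
outer loop
vertex -3.222 -4.923 2.968
vertex -3.874 -3.38 2.429
vertex -2.146 -4.682 2.358
endloop
endfacet
facet normal 0.370 -0.877 0.307
outer loop
vertex -1.846 -4.32 3.031
vertex -3.222 -4.923 2.968
vertex -2.146 -4.682 2.358
endloop
endfacet
facet normal -0.365 -0.440 -0.820
outer loop
vertex -2.146 -4.682 2.358
vertex -3.874 -3.38 2.429
vertex -2.798 -3.138 1.82
endloop
endfacet
facet normal 0.854 0.192 -0.484
outer loop
vertex -2.798 -3.138 1.82
vertex -1.846 -4.32 3.031
vertex -2.146 -4.682 2.358
endloop
endfacet
facet normal -0.854 -0.192 0.484
outer loop
vertex -3.222 -4.923 2.968
vertex -3.574 -3.018 3.102
vertex -3.874 -3.38 2.429
endloop
endfacet
facet normal 0.370 -0.877 0.306
outer loop
vertex -2.922 -4.562 3.64
vertex -3.222 -4.923 2.968
vertex -1.846 -4.32 3.031
endloop
endfacet
facet normal -0.854 -0.192 0.484
outer loop
vertex -2.922 -4.562 3.64
vertex -3.574 -3.018 3.102
vertex -3.222 -4.923 2.968
endloop
endfacet
facet normal -0.371 0.877 -0.306
outer loop
vertex -3.874 -3.38 2.429
vertex -3.574 -3.018 3.102
vertex -2.798 -3.138 1.82
endloop
endfacet
facet normal 0.854 0.192 -0.484
outer loop
vertex -2.498 -2.777 2.492
vertex -1.846 -4.32 3.031
vertex -2.798 -3.138 1.82
endloop
endfacet
facet normal -0.370 0.877 -0.306
outer loop
vertex -2.798 -3.138 1.82
vertex -3.574 -3.018 3.102
vertex -2.498 -2.777 2.492
endloop
endfacet
facet normal 0.365 0.441 0.820
outer loop
vertex -2.498 -2.777 2.492
vertex -2.922 -4.562 3.64
vertex -1.846 -4.32 3.031
endloop
endfacet
facet normal 0.366 0.440 0.820
outer loop
vertex -3.574 -3.018 3.102
vertex -2.922 -4.562 3.64
vertex -2.498 -2.777 2.492
endloop
endfacet

endsolid


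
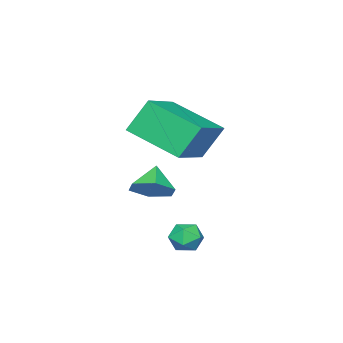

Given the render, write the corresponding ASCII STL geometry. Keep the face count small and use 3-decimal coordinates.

solid 
facet normal -0.938 0.116 0.327
outer loop
vertex -1.584 1.262 0.273
vertex -1.597 0.656 0.45
vertex -1.401 1.098 0.855
endloop
endfacet
facet normal -0.571 0.726 0.384
outer loop
vertex -1.584 1.262 0.273
vertex -1.401 1.098 0.855
vertex -1.073 1.528 0.53
endloop
endfacet
facet normal -0.336 0.903 -0.266
outer loop
vertex -1.584 1.262 0.273
vertex -1.073 1.528 0.53
vertex -1.066 1.352 -0.076
endloop
endfacet
facet normal -0.559 0.402 -0.726
outer loop
vertex -1.584 1.262 0.273
vertex -1.066 1.352 -0.076
vertex -1.39 0.813 -0.125
endloop
endfacet
facet normal -0.930 -0.085 -0.358
outer loop
vertex -1.584 1.262 0.273
vertex -1.39 0.813 -0.125
vertex -1.597 0.656 0.45
endloop
endfacet
facet normal -0.002 0.604 0.797
outer loop
vertex -1.073 1.528 0.53
vertex -1.401 1.098 0.855
vertex -0.77 1.087 0.865
endloop
endfacet
facet normal -0.596 -0.383 0.706
outer loop
vertex -1.401 1.098 0.855
vertex -1.597 0.656 0.45
vertex -1.094 0.548 0.816
endloop
endfacet
facet normal -0.583 -0.706 -0.403
outer loop
vertex -1.597 0.656 0.45
vertex -1.39 0.813 -0.125
vertex -1.087 0.372 0.21
endloop
endfacet
facet normal 0.017 0.080 -0.997
outer loop
vertex -1.39 0.813 -0.125
vertex -1.066 1.352 -0.076
vertex -0.759 0.802 -0.115
endloop
endfacet
facet normal 0.376 0.891 -0.254
outer loop
vertex -1.066 1.352 -0.076
vertex -1.073 1.528 0.53
vertex -0.563 1.244 0.29
endloop
endfacet
facet normal 0.559 -0.402 0.726
outer loop
vertex -0.576 0.638 0.467
vertex -0.77 1.087 0.865
vertex -1.094 0.548 0.816
endloop
endfacet
facet normal 0.336 -0.903 0.266
outer loop
vertex -0.576 0.638 0.467
vertex -1.094 0.548 0.816
vertex -1.087 0.372 0.21
endloop
endfacet
facet normal 0.571 -0.726 -0.384
outer loop
vertex -0.576 0.638 0.467
vertex -1.087 0.372 0.21
vertex -0.759 0.802 -0.115
endloop
endfacet
facet normal 0.938 -0.116 -0.327
outer loop
vertex -0.576 0.638 0.467
vertex -0.759 0.802 -0.115
vertex -0.563 1.244 0.29
endloop
endfacet
facet normal 0.930 0.085 0.358
outer loop
vertex -0.576 0.638 0.467
vertex -0.563 1.244 0.29
vertex -0.77 1.087 0.865
endloop
endfacet
facet normal -0.017 -0.080 0.997
outer loop
vertex -1.094 0.548 0.816
vertex -0.77 1.087 0.865
vertex -1.401 1.098 0.855
endloop
endfacet
facet normal -0.376 -0.891 0.254
outer loop
vertex -1.087 0.372 0.21
vertex -1.094 0.548 0.816
vertex -1.597 0.656 0.45
endloop
endfacet
facet normal 0.002 -0.604 -0.797
outer loop
vertex -0.759 0.802 -0.115
vertex -1.087 0.372 0.21
vertex -1.39 0.813 -0.125
endloop
endfacet
facet normal 0.596 0.383 -0.706
outer loop
vertex -0.563 1.244 0.29
vertex -0.759 0.802 -0.115
vertex -1.066 1.352 -0.076
endloop
endfacet
facet normal 0.583 0.706 0.403
outer loop
vertex -0.77 1.087 0.865
vertex -0.563 1.244 0.29
vertex -1.073 1.528 0.53
endloop
endfacet
facet normal -0.398 0.319 0.860
outer loop
vertex -2.579 -1.805 5.239
vertex -2.872 0.134 4.383
vertex -4.566 -2.411 4.544
endloop
endfacet
facet normal 0.137 -0.906 0.400
outer loop
vertex -3.988 -2.874 3.297
vertex -2.579 -1.805 5.239
vertex -4.566 -2.411 4.544
endloop
endfacet
facet normal -0.398 0.320 0.860
outer loop
vertex -4.566 -2.411 4.544
vertex -2.872 0.134 4.383
vertex -4.858 -0.472 3.688
endloop
endfacet
facet normal -0.907 -0.277 -0.318
outer loop
vertex -4.858 -0.472 3.688
vertex -3.988 -2.874 3.297
vertex -4.566 -2.411 4.544
endloop
endfacet
facet normal 0.907 0.277 0.317
outer loop
vertex -2.579 -1.805 5.239
vertex -2.294 -0.329 3.136
vertex -2.872 0.134 4.383
endloop
endfacet
facet normal 0.137 -0.906 0.400
outer loop
vertex -2.002 -2.268 3.992
vertex -2.579 -1.805 5.239
vertex -3.988 -2.874 3.297
endloop
endfacet
facet normal 0.907 0.277 0.317
outer loop
vertex -2.002 -2.268 3.992
vertex -2.294 -0.329 3.136
vertex -2.579 -1.805 5.239
endloop
endfacet
facet normal -0.137 0.906 -0.400
outer loop
vertex -2.872 0.134 4.383
vertex -2.294 -0.329 3.136
vertex -4.858 -0.472 3.688
endloop
endfacet
facet normal -0.907 -0.277 -0.317
outer loop
vertex -4.281 -0.935 2.441
vertex -3.988 -2.874 3.297
vertex -4.858 -0.472 3.688
endloop
endfacet
facet normal -0.137 0.906 -0.400
outer loop
vertex -4.858 -0.472 3.688
vertex -2.294 -0.329 3.136
vertex -4.281 -0.935 2.441
endloop
endfacet
facet normal 0.398 -0.319 -0.860
outer loop
vertex -4.281 -0.935 2.441
vertex -2.002 -2.268 3.992
vertex -3.988 -2.874 3.297
endloop
endfacet
facet normal 0.398 -0.320 -0.860
outer loop
vertex -2.294 -0.329 3.136
vertex -2.002 -2.268 3.992
vertex -4.281 -0.935 2.441
endloop
endfacet
facet normal 0.604 0.328 -0.727
outer loop
vertex -0.331 -0.59 2.527
vertex -0.957 -0.315 2.131
vertex -0.583 0.149 2.651
endloop
endfacet
facet normal 0.290 -0.061 0.955
outer loop
vertex -0.331 -0.59 2.527
vertex -0.583 0.149 2.651
vertex -1.603 -0.665 2.909
endloop
endfacet
facet normal 0.604 0.328 -0.727
outer loop
vertex -0.583 0.149 2.651
vertex -0.957 -0.315 2.131
vertex -1.209 0.424 2.255
endloop
endfacet
facet normal -0.251 0.563 0.787
outer loop
vertex -0.583 0.149 2.651
vertex -1.209 0.424 2.255
vertex -1.603 -0.665 2.909
endloop
endfacet
facet normal 0.604 0.328 -0.727
outer loop
vertex -1.209 0.424 2.255
vertex -0.957 -0.315 2.131
vertex -1.583 -0.04 1.735
endloop
endfacet
facet normal -0.866 0.447 0.223
outer loop
vertex -1.209 0.424 2.255
vertex -1.583 -0.04 1.735
vertex -1.603 -0.665 2.909
endloop
endfacet
facet normal 0.604 0.327 -0.727
outer loop
vertex -1.583 -0.04 1.735
vertex -0.957 -0.315 2.131
vertex -1.331 -0.778 1.612
endloop
endfacet
facet normal -0.941 -0.293 -0.172
outer loop
vertex -1.583 -0.04 1.735
vertex -1.331 -0.778 1.612
vertex -1.603 -0.665 2.909
endloop
endfacet
facet normal 0.604 0.327 -0.727
outer loop
vertex -1.331 -0.778 1.612
vertex -0.957 -0.315 2.131
vertex -0.705 -1.053 2.008
endloop
endfacet
facet normal -0.400 -0.916 -0.004
outer loop
vertex -1.331 -0.778 1.612
vertex -0.705 -1.053 2.008
vertex -1.603 -0.665 2.909
endloop
endfacet
facet normal 0.604 0.327 -0.727
outer loop
vertex -0.705 -1.053 2.008
vertex -0.957 -0.315 2.131
vertex -0.331 -0.59 2.527
endloop
endfacet
facet normal 0.215 -0.801 0.559
outer loop
vertex -0.705 -1.053 2.008
vertex -0.331 -0.59 2.527
vertex -1.603 -0.665 2.909
endloop
endfacet

endsolid
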